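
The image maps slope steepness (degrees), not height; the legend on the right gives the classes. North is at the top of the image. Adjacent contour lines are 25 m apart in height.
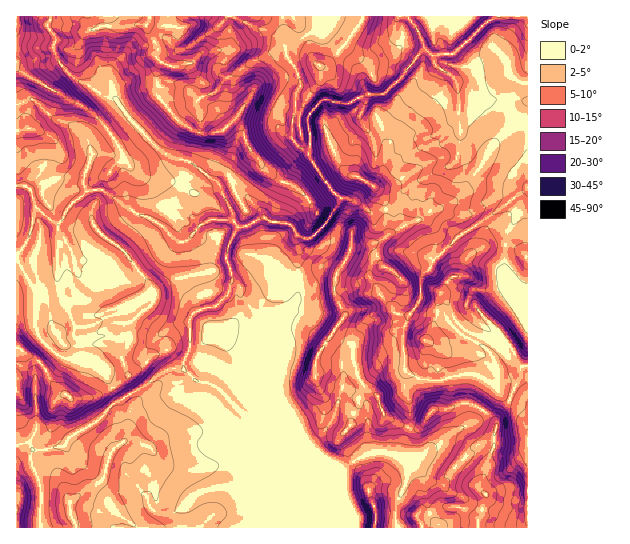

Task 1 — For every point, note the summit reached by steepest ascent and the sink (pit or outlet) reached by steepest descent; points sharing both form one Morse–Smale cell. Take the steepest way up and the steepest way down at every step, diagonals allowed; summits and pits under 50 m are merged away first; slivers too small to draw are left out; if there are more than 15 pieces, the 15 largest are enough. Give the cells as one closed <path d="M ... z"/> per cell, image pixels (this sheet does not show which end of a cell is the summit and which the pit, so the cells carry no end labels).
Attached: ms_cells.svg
<path d="M458 83l-2 0 3 10 1 50-4 18-5 4-20 8-24 15-6 6-4 9-7 6-20 3-17-12-12-1-13 22-11 12-8 6-10-3-3 2 3 9-2 51-12 14-20 12-5 6 1 25-6 14-3 13 0 11 3 5 14 15 25 15 7 10 2 11 10 6 8 10 12 6 8 0 12-10 18-8 11-1 17 4 10-29 2-12-2-14-4-11-2-43 1-21 5-11-14-2-16-20-10-16 4-18 14-7 15-1 17 2 14 7 28-25 32-20 35-26 0-87-15-5-30 3-14-12z"/><path d="M23 185l-7 1 0 259 13-2 4 6 8 2 21-4 9-11 24-13 16-18 31-17 19-15 8-4 15 0 0-8 7-18 0-26 10-8 14-2 14-16 3-17-5-13 0-10 10-25-4-6-24 0-7 4-16 17-8 0-16-16-13-8-14-4-34-24-14 2-12 9-10 11-2 8-6 5-21-17-5-17z"/><path d="M243 16l-192 0-4 9 9 14-3 11 11 19 13 11 10 4 18 12 10 3 12 16 35 37 12 7 17 4 26 18 15 30 1 10 5 6 8 0 16-10 8 4 17 3 10-16 32-22-8-9-13-24-6-4-10-11 0-16 4-12 0-17 4-6 0-8-4-10-9-12-3-12-14-13-23-8z"/><path d="M183 369l-14 0-8 4-19 15-31 17-16 18-24 13-9 11-21 4-7-2-2 2-1 10 10 28 0 39 140 0 3-25 18-12 16-4 20 0 23 10 11 10 4 10 11 11 21-1 1-44 10-16 0-6-10-9-27-12-33-21-31-31-11-5-10-2z"/><path d="M50 16l-34 1 0 168 7 0 8 5 5 17 14 13 8 4 17-24 12-9 14-2 34 24 14 4 13 8 16 16 8 0 16-17 7-4 24 0-1-9-15-30-26-18-17-4-12-7-35-37-12-16-10-3-18-12-10-4-13-11-11-19 3-11-9-14 4-6z"/><path d="M425 48l-24 30-16 15-19 2-19 9-25-4-14 17 0 10 3 8-3 19 13 23 11 14 7 6 14 3 17 12 23-4 14-20 24-15 20-8 6-7 3-15-3-58-8-12-13-7-3-9z"/><path d="M265 217l-19 10-9 0-10 24 0 10 5 13-3 17-14 16-14 2-10 8 0 26-7 18 0 9 13 11 10 2 11 5 31 31 33 21 20 9-1-11-2-5-13-10-17-10-10-10-7-10 1-20 8-18-1-25 5-6 20-12 11-11 3-8-2-58-6-10-21-4z"/><path d="M527 189l-66 46-29 26-1 6-8 7-3 25-11 15-6 19 1 34 3 6 15 7 11 1 36-8 10 3 15 9 2-2 3-10-8-22 6-12-24-22-6-10 0-5 5-11 3-2 11 2 18-5-3-13 3-4 1-30 16-30 7-6z"/><path d="M498 391l-23 30-25 12-11 11-9 4-9 8-14 2 0 23-11 25 0 19 2 3 130-1-1-24-28-10-13 2-7-8 6-13 2-11 6-14 0-12 4-19 12-17z"/><path d="M407 16l-86 0-2 9-5 6-17 12-12 4 2 10 9 12 4 10 0 8-4 6-1 21 12 3 15-17 25 4 19-9 19-2 16-15 23-29-7-20z"/><path d="M527 16l-119 1 9 12 7 18 9 10 3 9 13 7 8 10 8 2 18 15 30-3 14 4z"/><path d="M382 452l-19 4-22 15-12-2-10-6 0 4-10 16 0 45 88-1-1-21 11-25 1-19-5-6z"/><path d="M527 204l-6 5-14 25-3 35-3 4 3 13-18 5-11-2-3 2-5 11 0 5 6 10 24 22-6 12 8 22-4 13 12 13 4-1 9-20 1-11 7-1z"/><path d="M406 372l-1 18 4 11 2 18-11 35 6 3 15-1 9-8 9-4 11-11 25-12 22-30-4-7-18-9-6-2-36 8-15-2z"/><path d="M511 400l-8 9-6 9-4 19 0 12-6 14-2 11-6 13 7 8 13-2 28 10 1-94z"/>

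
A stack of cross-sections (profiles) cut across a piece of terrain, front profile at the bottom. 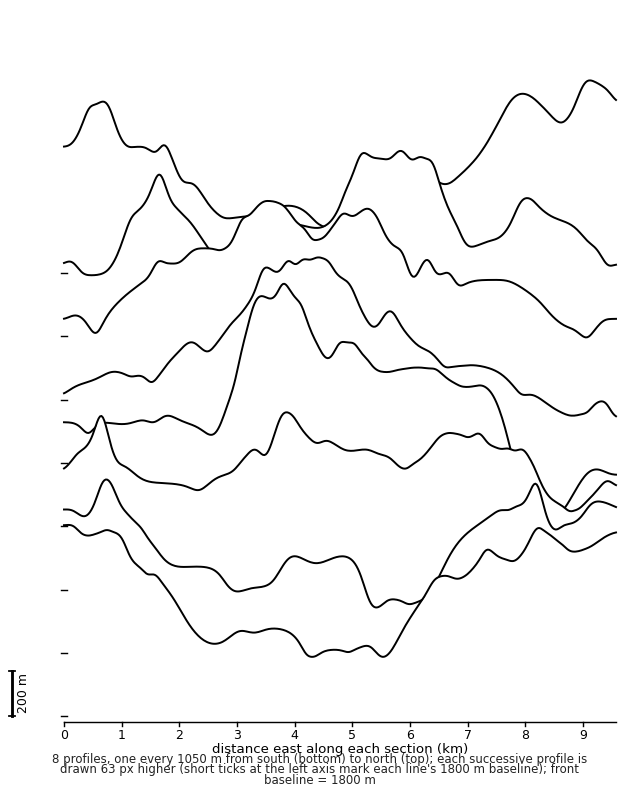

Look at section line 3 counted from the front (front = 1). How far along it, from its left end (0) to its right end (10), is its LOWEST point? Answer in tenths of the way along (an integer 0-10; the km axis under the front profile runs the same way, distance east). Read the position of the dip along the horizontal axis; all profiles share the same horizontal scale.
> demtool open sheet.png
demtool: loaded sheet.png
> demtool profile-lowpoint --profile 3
9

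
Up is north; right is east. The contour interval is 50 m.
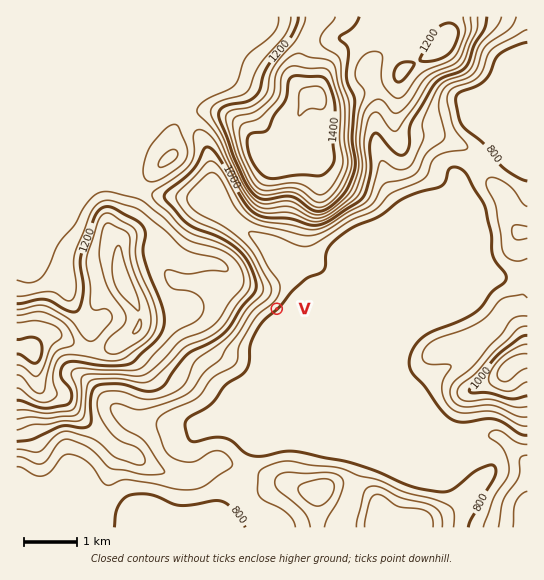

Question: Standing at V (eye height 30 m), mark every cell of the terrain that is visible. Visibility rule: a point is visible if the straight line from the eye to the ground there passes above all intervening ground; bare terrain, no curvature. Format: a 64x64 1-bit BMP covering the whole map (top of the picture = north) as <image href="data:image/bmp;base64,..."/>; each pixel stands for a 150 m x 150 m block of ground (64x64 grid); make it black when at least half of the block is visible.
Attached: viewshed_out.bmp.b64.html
<image width="64" height="64" href="data:image/bmp;base64,Qk0+AgAAAAAAAD4AAAAoAAAAQAAAAEAAAAABAAEAAAAAAAACAAATCwAAEwsAAAIAAAAAAAAA////AAAAAAAAAAAAABAAAAAAAAAAGPAAAAAAAAAZ/gAAAAAAAB//AAAAAAAAH/+AAAAAAD8//8AAAA4D////4AAAfw////jwAAH/////+DAAAAf////8EAAAA/////4AAAAA/////gAAAAB////+AAAAAD////4AAAAAP////gAAAAAf///+AAAAAA////8AAAAAD/////AAAAAH////+AAAAAf///P4AAAAH///4HwAAAA////wPgAAAD////w/AAAAP////j8AAAA//////wAAAD//////AAAAP/////4AAAAf/////AAAAB/////8AAAADn////4AAAAEP////wAAAAAf////AAAAABx///8AAAAAHD///gAAAAAcH//+AAAAAB4f//4AAAAAHw///gAAAAA////+AAAAAH////wAAAAA/////AAAAAH/+f/4AAAAA//B//gAAAAH+AH98AAAAAfwAfHgAAAAAAAAwOAAAAAAAACAwAAAAAAAAAHAAAAAAAAAAQAAAAAAAAAAAAAAAAAAAAAAAAAAAAAAAAAAAAAAAAAAAAAAAAAAAAAAAAAAAAAAAAAAAAAAAAAAAAAAAAAAAAAAAAAAAAAAAAAAAAAAAAAAAAAAAAAAAAAAAAAAAAAAAAAAAAAAAAAAAAAAAAAAAAAAAAAAAAAAAAAAAAAAAAAAAA=="/>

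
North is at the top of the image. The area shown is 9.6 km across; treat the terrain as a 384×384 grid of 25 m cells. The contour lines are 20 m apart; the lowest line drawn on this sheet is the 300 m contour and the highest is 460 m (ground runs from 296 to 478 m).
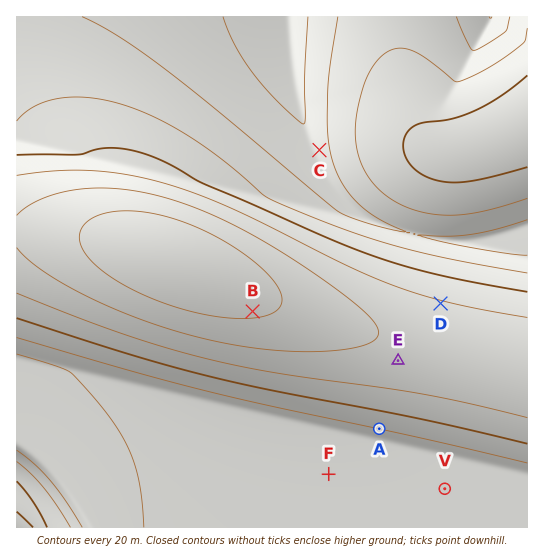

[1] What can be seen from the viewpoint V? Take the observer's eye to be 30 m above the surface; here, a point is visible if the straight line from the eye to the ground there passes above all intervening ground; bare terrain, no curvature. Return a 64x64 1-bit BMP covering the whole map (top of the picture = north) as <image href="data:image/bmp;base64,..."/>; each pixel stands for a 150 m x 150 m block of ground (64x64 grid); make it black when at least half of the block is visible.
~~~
<image width="64" height="64" href="data:image/bmp;base64,Qk0+AgAAAAAAAD4AAAAoAAAAQAAAAEAAAAABAAEAAAAAAAACAAATCwAAEwsAAAIAAAAAAAAA////AAAAAAAAP////////wB/////////AP////////8A/////////wH/////////A/////////8H/////////wf/////////D/////////8f/////////z//////////f/////////////////////////////////////////////////////////////////////////z/////////wP////////gA////////wAD///////4AAP//////8AAA///////AAAD//////gAAAP/////4AAAA/////+AAAADwAH//gAAAAIAAB/wAAAAAAAAAAAAAAAAAAAAAAAAAAAAAAAAAAAAAAAAAAAAAAAAAAAAAAAAAAAAAAAAAAAAAAAAAAAAAAAAAAAAAAAAAAAAAAAAAAAAAAAAAAAAAAAAAAAAAAAAAAAAAAAAAAAAAAAAAAAAAAAAAAAAAAAAAAAAAAAAAAAAAAAAAAAAAAAAAAAAAAAAAAAAAAAAAAAAAAAAAAAAAAAAAAAAAAAAAAAAAAAAAAAAAAAAAAAAAAAAAAAAAAAAAAAAAAAAAAAAAAAAAAAAAAAAAAAAAAAAAAAAAAAAAAAAAAAAAAAAAAAAAAAAAAAAAAAAAAAAAAAAAAAAAAAAAAAAAAAAAAAAAAAAAAAAAAAAAAAAAAAAAAAAAAAAAAAAAAA=="/>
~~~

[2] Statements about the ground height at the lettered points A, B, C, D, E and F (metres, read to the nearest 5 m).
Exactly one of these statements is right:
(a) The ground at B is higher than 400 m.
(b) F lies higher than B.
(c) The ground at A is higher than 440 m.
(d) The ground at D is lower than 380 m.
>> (a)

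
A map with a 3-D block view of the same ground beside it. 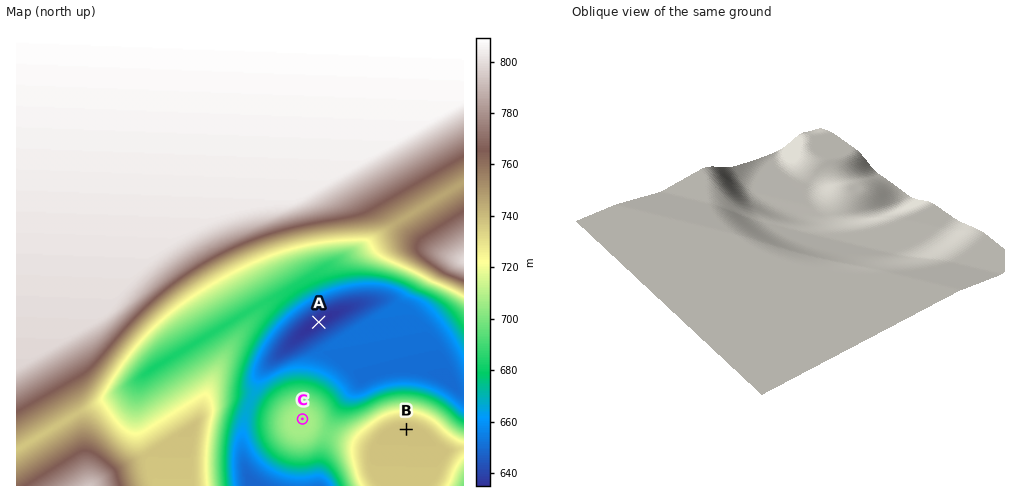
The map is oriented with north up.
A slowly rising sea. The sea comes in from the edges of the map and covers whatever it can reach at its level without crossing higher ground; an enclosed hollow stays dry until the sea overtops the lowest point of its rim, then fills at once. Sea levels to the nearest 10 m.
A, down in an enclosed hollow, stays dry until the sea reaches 650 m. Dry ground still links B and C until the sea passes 700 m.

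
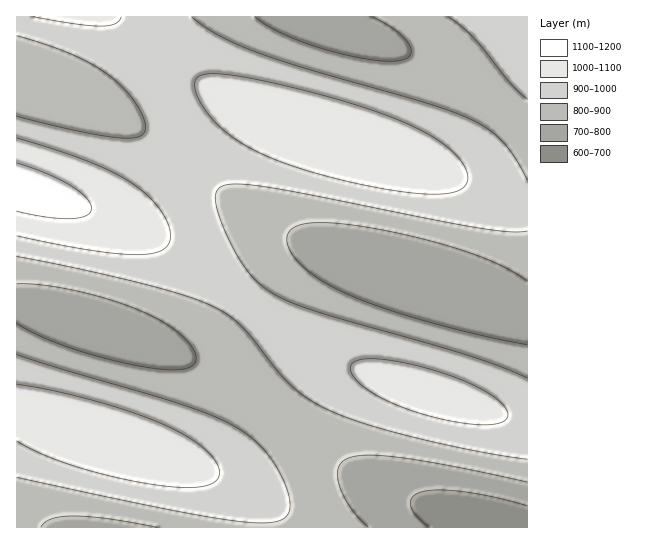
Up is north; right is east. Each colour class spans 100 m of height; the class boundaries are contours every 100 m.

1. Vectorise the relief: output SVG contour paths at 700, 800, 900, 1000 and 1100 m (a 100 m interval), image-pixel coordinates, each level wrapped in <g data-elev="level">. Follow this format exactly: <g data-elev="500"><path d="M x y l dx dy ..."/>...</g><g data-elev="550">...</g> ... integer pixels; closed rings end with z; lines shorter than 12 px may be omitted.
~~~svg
<g data-elev="700"><path d="M429 527l-13-12-6-10 3-8 11-6 18-1 24 2 31 6 30 8"/></g><g data-elev="800"><path d="M41 527l4-4 6-4 23-3 35 3 48 8"/><path d="M368 527l-19-21-6-12-5-12-1-9 2-7 5-5 7-4 22-2 34 4 51 8 69 15"/><path d="M527 345l-45-9-53-14-47-14-35-14-25-13-20-15-12-16-3-7 0-6 2-6 5-4 17-4 27 0 39 6 48 10 44 14 33 13 25 15"/><path d="M17 284l25 1 35 6 36 10 29 10 23 12 17 12 11 14 3 6 0 6-2 4-4 2-12 3-20-1-27-4-32-8-34-11-27-11-21-11"/><path d="M372 17l19 10 13 11 7 11 0 4-2 4-10 4-14 0-23-3-25-5-27-8-24-10-18-9-13-9"/></g><g data-elev="900"><path d="M17 477l148 32 76 13 22 1 15-2 8-4 4-10-1-9-3-12-14-25-17-20-21-15-23-11-30-11-164-49"/><path d="M527 378l-28-12-35-12-151-44-23-8-16-8-20-15-16-22-17-36-5-15-1-11 3-6 7-4 10-1 18 1 46 8 175 34 33 5 20-1"/><path d="M17 256l62 13 66 15 41 12 28 11 15 8 13 12 37 46 16 16 21 14 25 12 37 13 49 13 56 11 44 7"/><path d="M527 180l-11-21-13-17-13-11-17-11-43-16-120-34-51-17-40-17-27-19"/><path d="M17 36l54 18 19 9 17 11 16 13 12 15 8 15 3 12-3 5-5 3-20 1-43-7-58-15"/><path d="M448 17l13 9 12 11 37 46 17 16"/></g><g data-elev="1000"><path d="M17 441l24 12 29 12 37 10 40 9 31 3 21 0 15-5 4-4 1-4-2-11-11-13-19-13-23-12-31-12-39-12-44-11-33-6"/><path d="M479 425l22-2 5-4 2-5-3-7-8-8-25-14-38-15-40-9-29-2-8 2-6 4 0 8 7 9 12 9 17 10 19 8 26 8 25 5z"/><path d="M17 236l72 14 48 5 14-1 11-4 7-6 2-9-4-13-9-15-12-13-17-13-19-10-24-10-69-23"/><path d="M425 194l20 0 13-3 8-6 2-10-5-12-11-12-15-12-19-10-28-12-35-12-86-23-32-6-22-2-13 1-7 5 0 7 3 10 14 21 19 18 25 15 34 14 44 13 49 11z"/><path d="M33 17l42 7 26 2 14-2 4-3 2-4"/></g><g data-elev="1100"><path d="M17 211l29 6 24 2 16-3 4-3 2-4-2-6-4-5-15-12-23-12-31-11"/></g>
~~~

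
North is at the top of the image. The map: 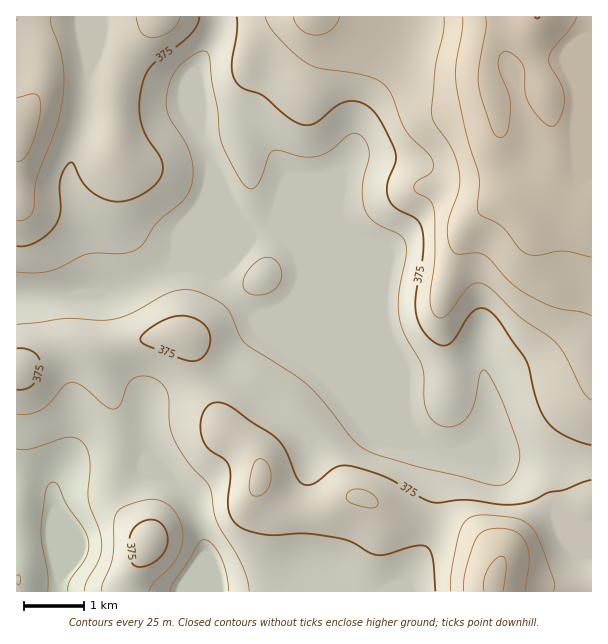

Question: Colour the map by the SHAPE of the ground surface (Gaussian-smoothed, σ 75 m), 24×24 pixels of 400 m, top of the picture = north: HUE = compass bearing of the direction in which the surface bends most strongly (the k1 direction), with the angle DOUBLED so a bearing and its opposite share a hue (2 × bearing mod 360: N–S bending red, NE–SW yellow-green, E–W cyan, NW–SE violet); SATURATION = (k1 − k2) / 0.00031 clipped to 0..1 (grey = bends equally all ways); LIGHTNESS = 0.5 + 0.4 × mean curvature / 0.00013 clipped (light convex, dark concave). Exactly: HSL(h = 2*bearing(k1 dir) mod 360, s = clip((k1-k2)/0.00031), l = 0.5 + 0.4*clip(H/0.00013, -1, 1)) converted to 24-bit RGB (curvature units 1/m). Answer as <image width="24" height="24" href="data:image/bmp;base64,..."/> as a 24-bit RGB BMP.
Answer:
<image width="24" height="24" href="data:image/bmp;base64,Qk32BgAAAAAAADYAAAAoAAAAGAAAABgAAAABABgAAAAAAMAGAAATCwAAEwsAAAAAAAAAAAAA8O/TCRJlAF2/8tPu/pqM+54AATICMnBmFggu3el4nKplcHlqeXRufWhnm3pTZn5FMjdVGjZwnsjH8uvZ6datRnSTP4DaXGnq6+SqNxxgBycsVCca97Sq89jY397tAB4zJwgrzOpvp6lPZGlFamZDaGJJoXtepaBsOHd2E1htUq+C5OC+8OPbkMDUGyBuUS4q5+d1LChhJQgrI49MtO3C7Obf8NvtHgA/dCbAxN6RpJ96fW+qeGqkaI+Sb5yCpcGlYpzAF1GDQ9fH1vXp6N7t6lW1QAxFgXJs496qIxNOSBmoleu5KOdhydp/5ydbIAAzbGTL8t/ZcceZU6HZlG/ly6Dbo8zWseLhY3DKLnLSTfa7QNVCeR8c3gA1kEWYrXC326lZGxlDPnmPxdGMbKs+anMlYQ4eWyRHHXdT6tK35e/TIoOTKUN4v9rh2eryoZLTdkusWoKafo04SDQXKh4ZtX9XrHqncJ6kwZRKP19iKGJXrcFlta9tZkdpdCtxroKWP5x7Velr7PHaSi6EKllaWuUzdnswYSwbaDwocVYxdmA9dWVXSlFci5JHlHg6dm4yqqR5b4aYN2N+eqxZr7V0QjiBVFGpmZ+5v9vYf+6/wH5dfB9eXqltcLBVWyo0emRVgFppmmZOapVTWHd5ZUpzlWhdo3BbmoJnl8FjUKSLPUB+h6x3hLV7NkF1WXGJe7uRtNimk2xGXiYpfq1qir+lez5uf2t7f3+Aa0eHv4+PjLqKP0x9XUV2lYKLppWkqKGs1+PSRnahODVjlr51kJBYPjRFVGxCZsYyjqFDmEplgb7DjcK6h0JmfllxgH9/f3+AQ0B2wLGKucCPPi1xXVJ/g5iLlY6JpZ2F6uHpqifUXkugp7+On0uFY0xxYJlbgNBlPKR4dcG2aHSldTQ9f1pkgH9/gH9/f3h/WypZ1dk2i8RLMSJdg1tldYZah3xerqBswomvr1vguMTurK3uu5P4xK31zNHs1eTmcrK+PFxpcj1Cf3R1f39/gH9/f39/bkJ7jBt28fifOcEvDgwnl1VIj4xTZIxUjat4hHBFfZ5IjqJGaVE2dWVAgWeuz623yqiwwkeZai5Xa35Xe4B7f3+AgH9/f3+ANyJyjjbT+e7Su3NQDgopnZRVlah8drB+YZZ2NjkETF8KSlMVT1IgPVogOnAhgKIzn3Q9gDJfzViumr2HRoyIf3+AgH9/f3+AIjFtLz+g/OHP42OVGAlThrmIjLmXjrCeZ2+Lkr+tebisYH+bbHuLb5N0UJpcVYRKgnNVW3dkSaWs3cLCaEecfn6AgH9/f3+ANUxwFydM+cGZ62VXHyF6ncClkraQc4t4e2Z0o8ZuXJt5WWB/f26Be6FyZp52WHN+f39/f4B/VHxnrahKhV5zf3+AgH5+gGRhUS8yDhwl2Jxu9c/EOWqRcql2rK+QeWqKhXmR2ezZWZDIXEKgl3mYqqJ0doRROGw+XH9wgH6Ail5hZpRlf3+AgH9/fGeFozqSsDVpGlVGD8mD9NfYxGjIcqyOi6WKdWyQgIKT3++nNDh0azmEnWh2sZOBopSMe6ubK4KKdV1+u5hjWZl8eX1/f4B/WVp/WDafxJri2t7xDKS3nXVG1ZKNm7OikXKRfXaPdZSd8PuXGjlFMix4s4CYqMakorjGpbTDMDOWXzBswtKUYHKNcF1Hc4NFSXZqNV16VKJyyqdoWiJUbE881NpbkalZdGuElqmKZnyF9uzVM2GDCzBTwIypxuS5bKyypISmXx98cEqdu8+cfzVpmElHkbthOHlhIyY5ZkMsroksODpfWZuM19mqgLqAWWyCorF7ZWV+79fKvXaoBR05WbJJ4+2eS2lUaEZYVixsp1ZmrWhBfz9yq7KYyMijQUJkGRcwXqGYsMfLbnnDWnSfzdqblrV9eEd/ncVrVmN81Jqc3rGoCxZURbGu6t+YbWpVLjpUT0B1pjlkt6V0ZZSympSvxIqIlz6XMVaCTNKgaaqhhVKVmGGSz+excVioh16uuNiuRUN/pH9f6M6wGRZvRnec5a+NpF5EH0crFCM+kmK429u6TF16jFlMsX5XmmKfabG9VbikR2Z/WkaNtY6x2ueva0p4abpbvW9Id2CAcaFt39KjOx5sRV521WFk6FdiqaNFBC8qIYCE4a2WczFnnWZMnLlpb66ZeKehYoyNP2F6OU5+sYB+5cqdeD5s0dM8MmslZn1yho5S2c1XNCVcR0hzmV943rbE7d7qNozvAyBBu3thnEq+vrPQ0N/TbqizcoaPboGHRVdxLjdNh4NP38h9fz+g693UiLTGLVaC"/>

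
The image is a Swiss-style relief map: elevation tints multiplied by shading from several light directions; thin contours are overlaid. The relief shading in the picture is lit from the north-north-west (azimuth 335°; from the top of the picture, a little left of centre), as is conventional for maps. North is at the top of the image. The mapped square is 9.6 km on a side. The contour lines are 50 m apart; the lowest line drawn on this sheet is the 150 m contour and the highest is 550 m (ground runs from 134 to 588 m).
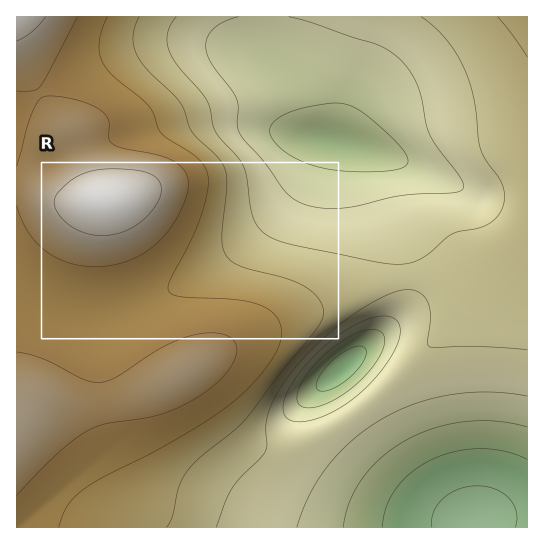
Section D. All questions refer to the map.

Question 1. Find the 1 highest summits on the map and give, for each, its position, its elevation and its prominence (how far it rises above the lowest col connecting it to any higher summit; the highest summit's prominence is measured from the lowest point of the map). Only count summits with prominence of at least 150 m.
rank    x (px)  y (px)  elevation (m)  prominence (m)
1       105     198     588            454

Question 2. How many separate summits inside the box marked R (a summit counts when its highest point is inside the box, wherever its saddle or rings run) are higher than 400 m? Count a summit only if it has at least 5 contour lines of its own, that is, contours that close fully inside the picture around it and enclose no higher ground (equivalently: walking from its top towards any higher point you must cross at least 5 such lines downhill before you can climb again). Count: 0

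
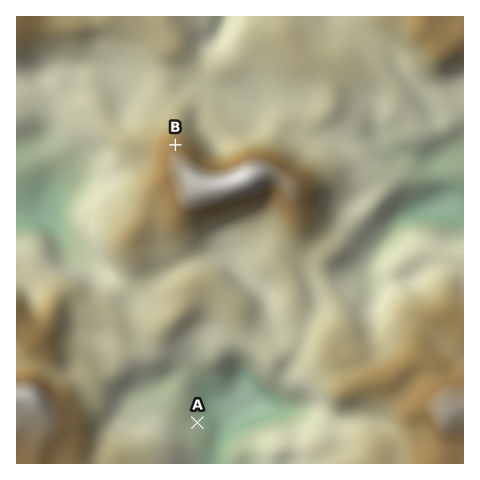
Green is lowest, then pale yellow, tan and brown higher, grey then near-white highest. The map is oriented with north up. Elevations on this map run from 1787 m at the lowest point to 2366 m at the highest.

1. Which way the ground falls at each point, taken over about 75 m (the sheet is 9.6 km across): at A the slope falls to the NE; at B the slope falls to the N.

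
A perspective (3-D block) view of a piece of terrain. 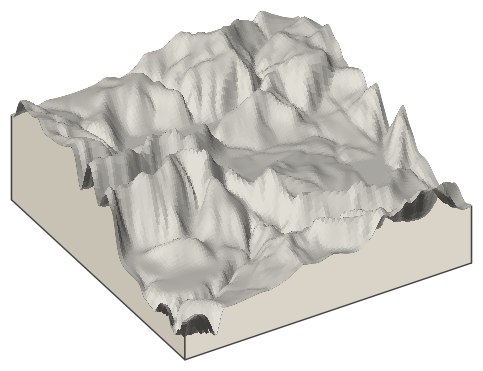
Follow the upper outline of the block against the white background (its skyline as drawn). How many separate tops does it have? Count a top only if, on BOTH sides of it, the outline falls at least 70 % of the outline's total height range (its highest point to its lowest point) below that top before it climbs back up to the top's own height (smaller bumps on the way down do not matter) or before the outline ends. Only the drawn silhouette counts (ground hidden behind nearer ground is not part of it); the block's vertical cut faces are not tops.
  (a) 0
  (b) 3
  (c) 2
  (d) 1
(a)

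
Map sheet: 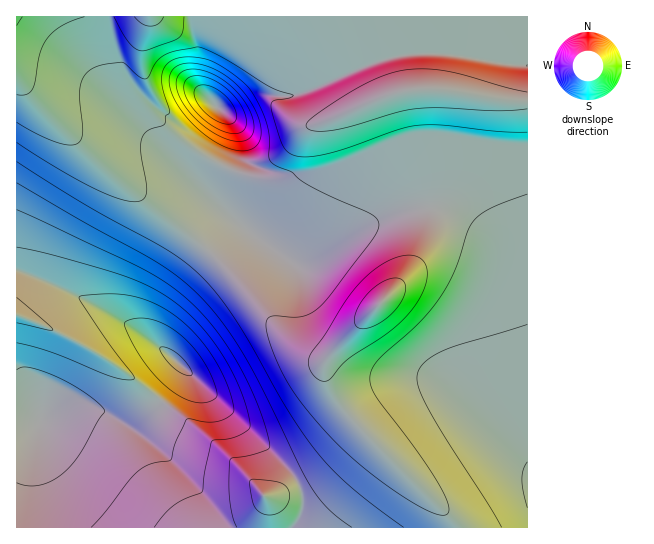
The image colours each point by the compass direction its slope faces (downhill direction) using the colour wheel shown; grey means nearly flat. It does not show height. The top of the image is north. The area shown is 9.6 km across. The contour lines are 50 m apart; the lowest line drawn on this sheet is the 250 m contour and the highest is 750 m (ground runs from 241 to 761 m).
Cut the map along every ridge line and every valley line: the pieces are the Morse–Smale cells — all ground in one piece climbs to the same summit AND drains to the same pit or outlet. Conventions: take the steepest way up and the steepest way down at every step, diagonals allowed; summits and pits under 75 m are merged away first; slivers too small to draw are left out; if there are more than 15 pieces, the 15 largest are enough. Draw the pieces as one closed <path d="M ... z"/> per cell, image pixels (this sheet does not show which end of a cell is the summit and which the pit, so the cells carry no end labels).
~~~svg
<path d="M527 16l-142 0 8 43 10 31-24 7-73 31-13 25-5 20-9 4-29-1-37-15-32-21-32-31-8-14 4-10 0-10-4-13 0-15 7-24-1-7-131 1 1 511 276 0 3-3 7-15 0-15-8-18-48-49-91-85-1-10 5-18 13-21 18-21 46-46 8 1 44 33 5 3 9 0 43-27 36-18 25-8 22-2 0-27-6-47-2-33-4-13 32 0 48 10 30 1z"/><path d="M429 209l-22 2-25 8-36 18-43 27-9 0-5-3-44-33-8-1-46 46-18 21-13 21-5 18 1 10 91 85 48 49 8 18 0 15-9 18 161-1-6-12-97-96-21-29-7-19 1-10 7-10 72-72 13-18 11-28z"/><path d="M441 209l-12 1-2 28-8 20-10 15-77 78-8 14 1 12 10 20 17 22 97 96 6 13 72 0 1-189-3-10-17-54-17-34-13-14-13-10z"/><path d="M383 16l-234 0-8 31 0 15 4 13 0 10-4 10 8 14 22 23 32 24 42 19 12 2 22 0 9-4 5-20 13-25 73-31 24-7-10-31-6-37z"/><path d="M435 88l-18 1 4 13 2 33 5 34 1 40 18 2 18 6 13 10 13 14 17 34 19 64 1-238-31-2z"/>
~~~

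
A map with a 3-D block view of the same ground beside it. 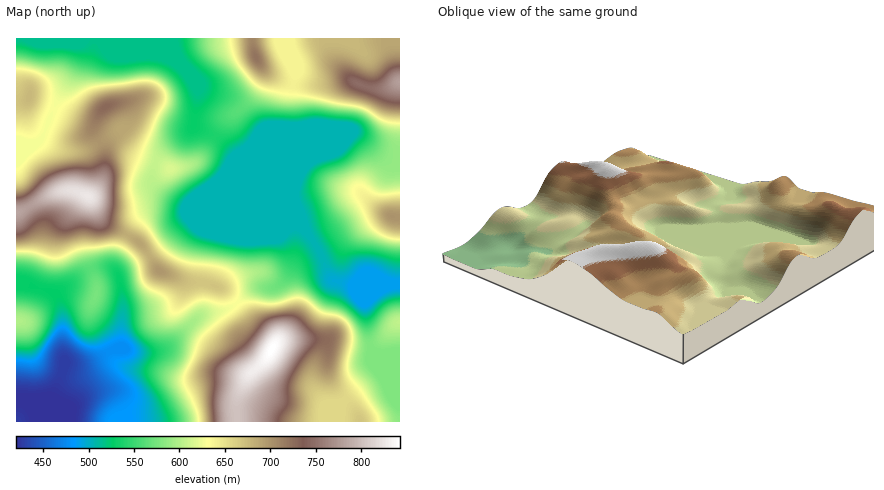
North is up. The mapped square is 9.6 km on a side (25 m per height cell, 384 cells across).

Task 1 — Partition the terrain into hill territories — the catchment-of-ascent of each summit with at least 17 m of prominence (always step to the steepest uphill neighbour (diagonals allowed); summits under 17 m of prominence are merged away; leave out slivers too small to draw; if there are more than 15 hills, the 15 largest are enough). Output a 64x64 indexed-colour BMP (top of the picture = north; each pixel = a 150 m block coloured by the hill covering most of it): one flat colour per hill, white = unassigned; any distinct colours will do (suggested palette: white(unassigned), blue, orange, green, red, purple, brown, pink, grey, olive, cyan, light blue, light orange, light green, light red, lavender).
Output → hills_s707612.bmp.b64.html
<image width="64" height="64" href="data:image/bmp;base64,Qk12CAAAAAAAAHYAAAAoAAAAQAAAAEAAAAABAAQAAAAAAAAIAAATCwAAEwsAABAAAAAAAAAA////ALR3HwAOf/8ALKAsACgn1gC9Z5QAS1aMAMJ34wB/f38AIr28AM++FwDox64AeLv/AIrfmACWmP8A1bDFABERERERERERERERERERERERERERERERERERERERERERERERERERERERERERERERERERERERERERERERERERERERERERERERERERERERERERERERERERERERERERERERERERERERERERERERERERERERERERERERERERERERERERd3d3ERERERERERERERERERERERERERERERERERERERF3d3dxEREREREREREREREREREREREREREREREREREREXd3d3ERERERERERERERERERERERERERERERERERERERd3d3cRERERERERERERERERERERERERERERERERERERF3d3d3EREREREREREREREREREREREREREREREREREREXd3d3cRERERERERERERERERERERERERERERERERERERd3d3dxERERERERERERERERERERERERERERERERERERF3d3d3ERERERERERERERERERERERERERERERERERGZEXd3d3cREREREiIiIiERERERERERERERERERERERGZmZd3d3dxERERERIiIiIhEREREREREREREREREREREZmZl3d3d3EREREREiIiIiIRERERERERERERERERERERmZmXd3d3cRERERESIiIiIiERERERERERERERERERERGZmZd3d3dxERERERIiIiIiIhEREREREREREREREREREZmZl3d3d3EREREREiIiIiIiIREREREREREREREREREZmZmXd3d3cRERERESIiIiIiIiIiERERERERERERERERmZmZd3d3cRERERERIiIiIiIiIiIiERERERERERERERGZmZl3d3dxEREREREiIiIiIiIiIiIiERERERERERERERmZmXd3dyERERERESIiIiIiIiIiIiIhEREREREREREREZmZd3IiIhERERESIiIiIiIiIiIiIiIiIREREREREREREZkiIiIiIRERERIiIiIiIiIiIiIiIiIiERERERVVVVVVVSIiIiIiIREREiIiIiIiIiIiIiIiIiIhERERVVVVVVVVIiIiIiIiIREiIiIiIiIiIiIiIiIiIiIRERFVVVVVVVUiIiIiIiIiIiIiIiIiIiIiIiIiIiIiIhERFVVVVVVVVSIiIiIiIiIiIiIiIiIiIiIiIiIiIiIiIREVVVVVVVVVIiIiIiIiIiIiIiIiIiIiIiIiIiIiIiIhERVVVVVVVVUiIiIiIiIiIiIiIiIiIiIiIiIiIiIiIiIRVVVVVVVVVSIiIiIiIiIiIiIiIiIiIiIiIiIiIiIiIiVVVVVVVVVVIiIiIiIiIiIiIiIiIiIiIiIiIiIiIiIiJVVVVVVVVVUiIiIiIiIiIiIiIiIiIiIiIiIhERERESNVVVVVVVVVVSIiIiIiIiIiIiIiIiIiIiIiERERERERM1VVVVVVVVVVIiIiIiIiIiIiIiIiIiIiIhERERERERM1VVVVVVVVVVUiIiIiIiIiIiIiIiIiIiIRERERERERMzVVVVVVVVVVVSIiIiIiIiIiIiIiIiIhERERERERERMzNVVVVVVVVVVVIiIiIiIiIiIiIiIiIRERERERERERMzM1VVVVVVVVVVUiIiIiIiIiIiIiIiIRERERERERERMzMzVVVVVVVVVVVSIiIiIiIiIiIiIiIRERERERERERMzMzNVVVVVVVVVVVIiIiIiIiIiIiIiIhERERERERERMzMzM1VVVVVVVVVVUiIiIiIiIiIiIiIiERERERERERMzMzMzVVVVVVVVVVVSIiIiIiIiIiIiIiIRERERERERMzMzMzNlVVVVVVVVVVIiIiIiIiIiIiIiIhEREREREREzMzMzM2ZVVVVVVVVVYiIiIiIiIiIiIiIiIREREREREzMzMzMzZmZVVVVVVWZiIiIiRERCIiIiIiIiERERERETMzMzMzNmZmVVVVVWZmIiIkRERERCIiIkREQhERERETMzMzMzM2ZmZlVVVWZmaIiEREREREQiIkREREQREREzMzMzMzMzZmZmZlVmZmZoiIhEREREREQkREREREQRMzMzMzMzMzZmZmZmZmZmZmiIiEREREREREREREREREMzMzMzMzMzNmZmZmZmZmZmaIiIhEREREREREREREREQzMzMzMzMzM2ZmZmZmZmZmZoiIiERERERERERERERERDMzMzMzMzMzZmZmZmZmZmZmiIiIREREREREREREREREMzMzMzMzMzNmZmZmZmZmZmaIiIiEREREREREREREREQzMzMzMzMzM2ZmZmZmZmZmZoiIiIRERERERERERERERDMzMzMzMzMzZmZmZmZmZmZmiIiIiEREREREREREREREMzMzMzMzMzNmZmZmZmZmZmaIiIiIhEREREREREREREMzMzMzMzMzM2ZmZmZmZmZmZoiIiIiEREREREREREREQzMzMzMzMzMzZmZmZmZmZmZmiIiIiIhEREREREREREQzMzMzMzMzMzNmZmZmZmZmZmaIiIiIiEREREREREREQzMzMzMzMzMzM2ZmZmZmZmZmZoiIiIiIREREREREREMzMzMzMzMzMzMzZmZmZmZmZmZmiIiIiIiERERERERDMzMzMzMzMzMzMzNmZmZmZmZmZmaIiIiIiIREREREQzMzMzMzMzMzMzMzM2ZmZmZmZmZmZoiIiIiERERERDMzMzMzMzMzMzMzMzMzZmZmZmZmZmZm"/>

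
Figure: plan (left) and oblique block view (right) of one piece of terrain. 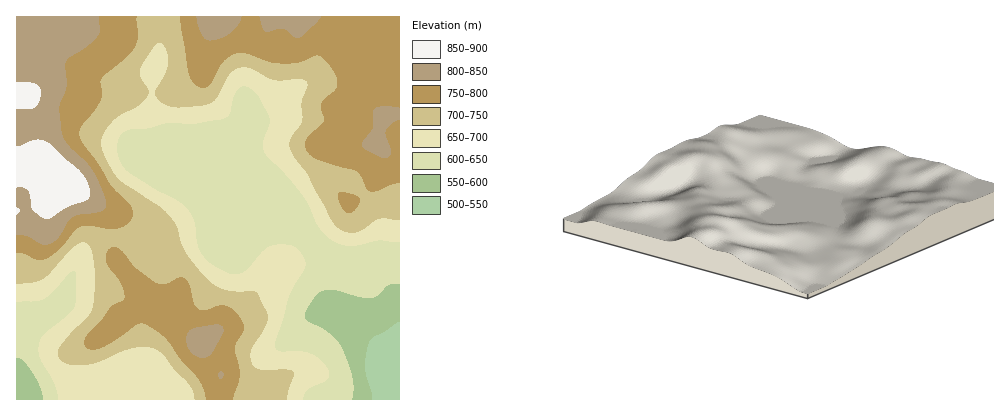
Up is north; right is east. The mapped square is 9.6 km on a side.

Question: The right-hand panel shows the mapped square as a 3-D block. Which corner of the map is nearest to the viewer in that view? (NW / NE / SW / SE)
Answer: SE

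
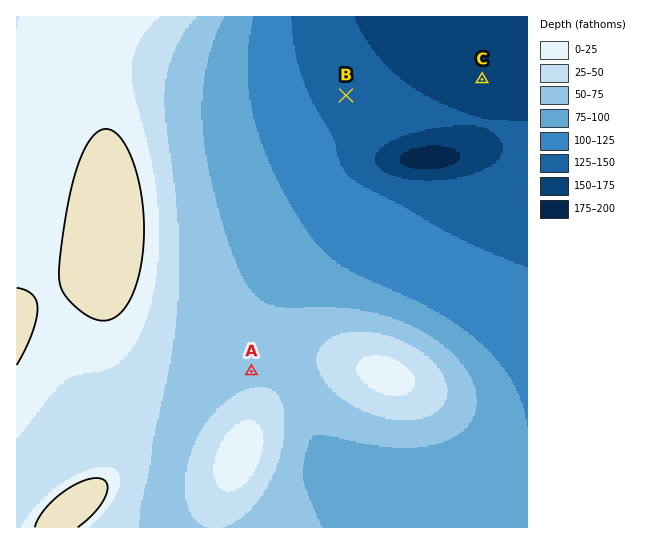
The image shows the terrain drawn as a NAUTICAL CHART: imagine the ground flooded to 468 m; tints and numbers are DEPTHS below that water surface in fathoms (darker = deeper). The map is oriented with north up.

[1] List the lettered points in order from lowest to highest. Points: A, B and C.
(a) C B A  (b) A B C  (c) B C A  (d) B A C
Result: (a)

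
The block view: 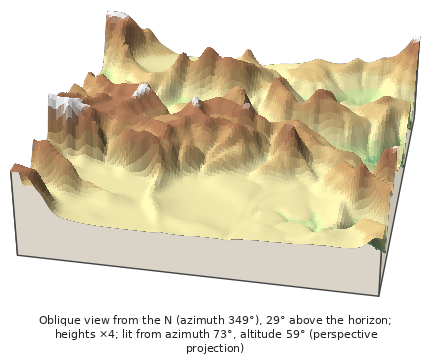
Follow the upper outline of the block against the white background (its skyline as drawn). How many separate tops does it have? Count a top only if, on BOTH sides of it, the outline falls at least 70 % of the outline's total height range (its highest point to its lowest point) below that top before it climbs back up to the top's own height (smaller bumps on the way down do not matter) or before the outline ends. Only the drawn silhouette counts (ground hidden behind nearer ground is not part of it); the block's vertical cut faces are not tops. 0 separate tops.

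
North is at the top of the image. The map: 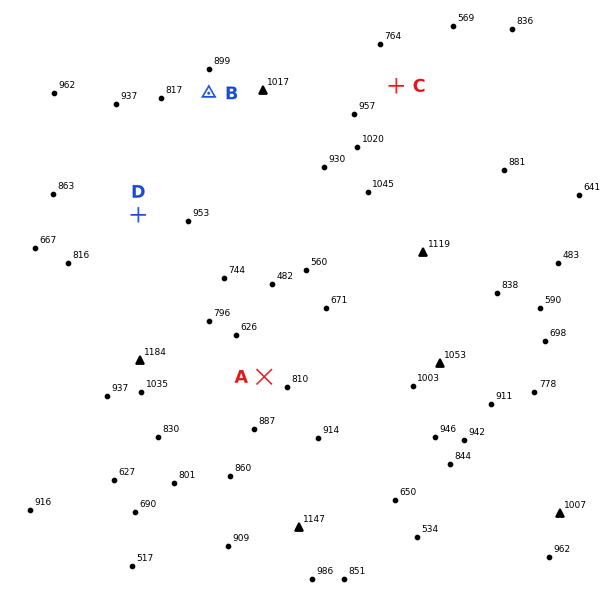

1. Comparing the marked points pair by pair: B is higher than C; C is lower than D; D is higher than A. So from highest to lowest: D B C A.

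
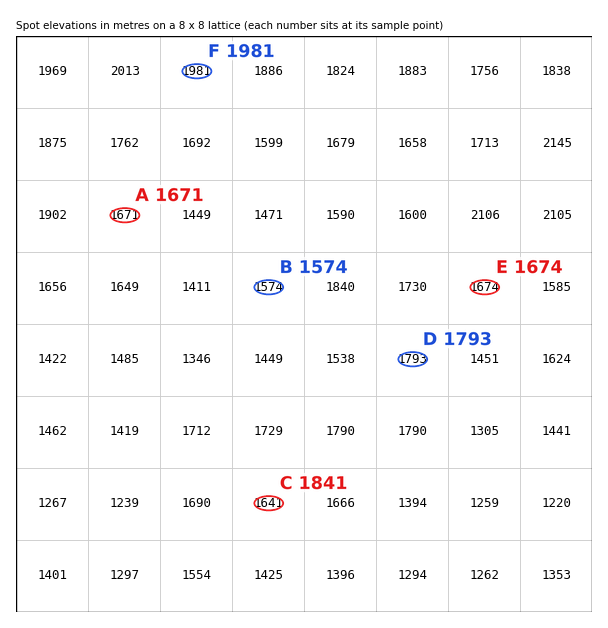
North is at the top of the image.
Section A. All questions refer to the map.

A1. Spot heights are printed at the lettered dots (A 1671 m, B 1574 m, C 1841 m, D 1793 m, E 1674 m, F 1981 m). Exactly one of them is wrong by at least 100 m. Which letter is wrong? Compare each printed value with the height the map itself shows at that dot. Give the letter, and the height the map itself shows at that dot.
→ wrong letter C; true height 1641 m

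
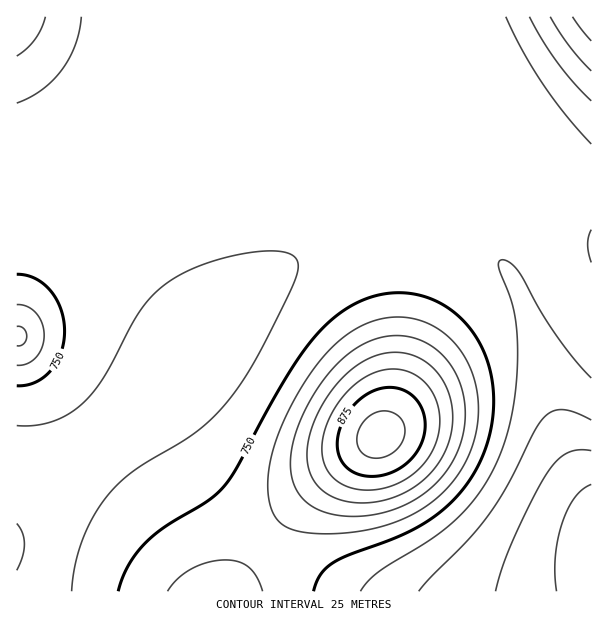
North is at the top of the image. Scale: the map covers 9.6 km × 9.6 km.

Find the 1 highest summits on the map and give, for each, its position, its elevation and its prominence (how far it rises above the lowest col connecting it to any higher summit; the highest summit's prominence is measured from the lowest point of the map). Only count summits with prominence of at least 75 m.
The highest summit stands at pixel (381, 435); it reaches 912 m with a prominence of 284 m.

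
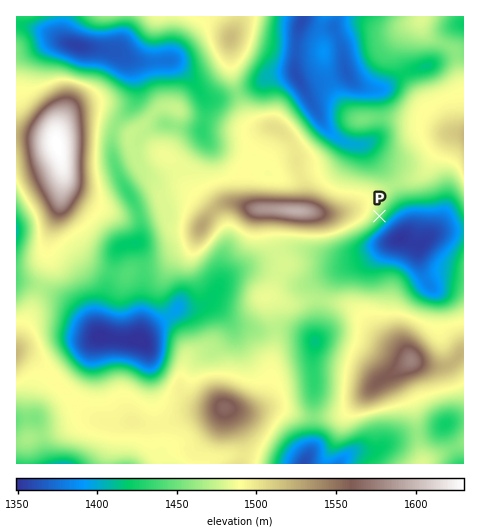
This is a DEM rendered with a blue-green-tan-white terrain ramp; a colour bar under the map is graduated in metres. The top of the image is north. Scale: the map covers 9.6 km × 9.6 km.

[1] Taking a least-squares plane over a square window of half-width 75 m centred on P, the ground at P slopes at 12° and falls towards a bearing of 126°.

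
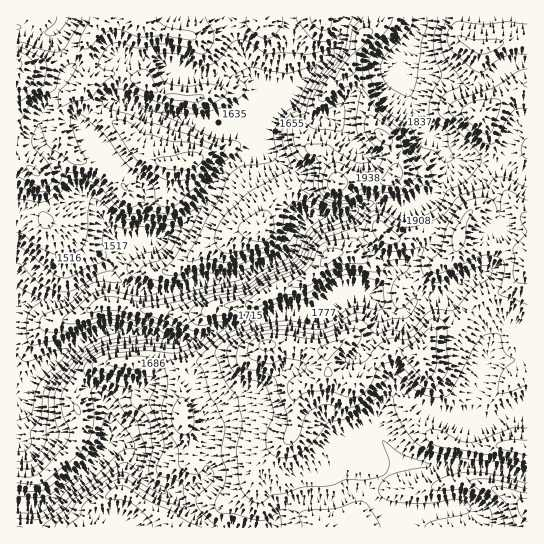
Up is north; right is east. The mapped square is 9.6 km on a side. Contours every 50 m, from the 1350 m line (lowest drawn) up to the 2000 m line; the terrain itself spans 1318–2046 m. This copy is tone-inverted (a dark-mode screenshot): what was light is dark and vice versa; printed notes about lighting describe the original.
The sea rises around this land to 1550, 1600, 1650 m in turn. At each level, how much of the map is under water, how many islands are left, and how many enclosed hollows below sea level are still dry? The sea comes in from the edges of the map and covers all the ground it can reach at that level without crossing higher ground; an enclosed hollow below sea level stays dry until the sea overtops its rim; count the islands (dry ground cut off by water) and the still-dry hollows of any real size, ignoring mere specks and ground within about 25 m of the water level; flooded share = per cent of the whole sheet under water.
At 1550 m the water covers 12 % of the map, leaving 0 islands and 0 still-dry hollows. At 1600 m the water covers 17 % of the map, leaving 0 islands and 0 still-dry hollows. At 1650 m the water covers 23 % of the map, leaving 0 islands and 0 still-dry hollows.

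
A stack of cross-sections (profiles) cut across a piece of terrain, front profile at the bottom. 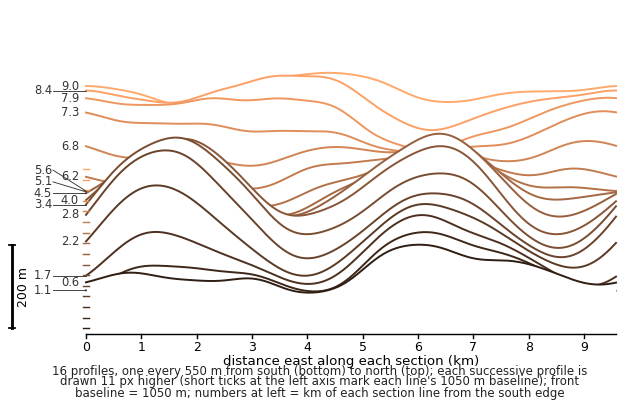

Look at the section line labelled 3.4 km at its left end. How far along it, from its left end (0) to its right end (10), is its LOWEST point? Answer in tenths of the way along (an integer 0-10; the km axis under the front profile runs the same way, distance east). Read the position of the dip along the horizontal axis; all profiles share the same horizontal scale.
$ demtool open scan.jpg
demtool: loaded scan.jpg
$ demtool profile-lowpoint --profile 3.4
9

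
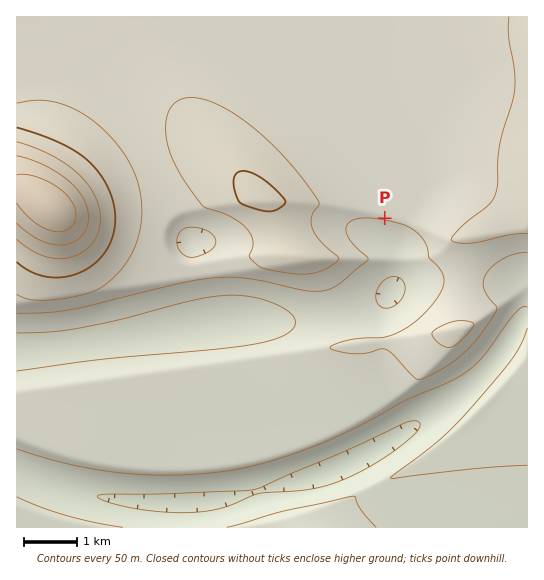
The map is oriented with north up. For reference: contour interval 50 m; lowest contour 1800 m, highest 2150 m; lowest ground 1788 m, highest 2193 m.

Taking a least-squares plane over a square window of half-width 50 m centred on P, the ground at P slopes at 5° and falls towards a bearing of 189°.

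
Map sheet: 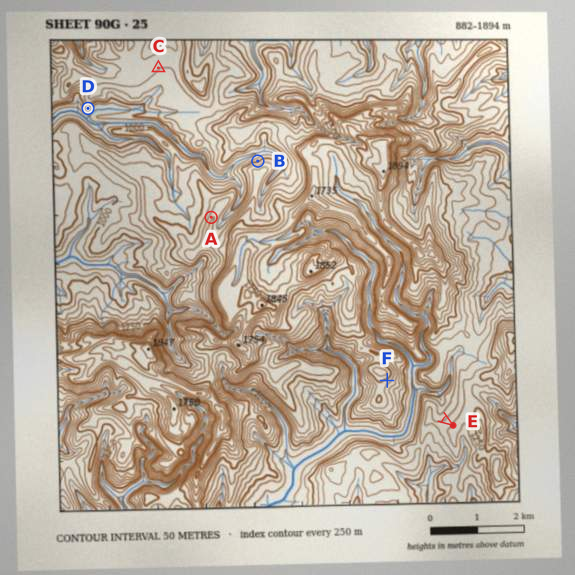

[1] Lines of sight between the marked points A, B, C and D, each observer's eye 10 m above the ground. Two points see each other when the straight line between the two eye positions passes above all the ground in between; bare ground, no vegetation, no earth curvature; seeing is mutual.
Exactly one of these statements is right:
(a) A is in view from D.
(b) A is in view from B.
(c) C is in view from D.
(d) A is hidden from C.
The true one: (a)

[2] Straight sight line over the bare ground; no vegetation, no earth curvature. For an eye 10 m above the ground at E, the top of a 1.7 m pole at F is in view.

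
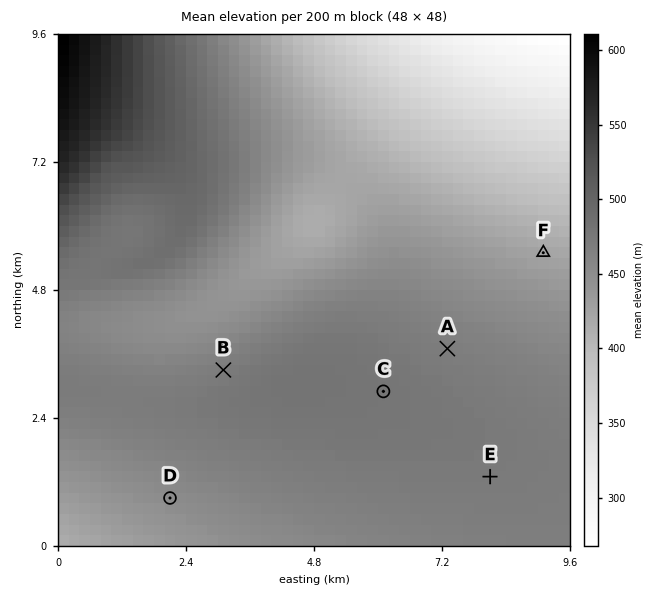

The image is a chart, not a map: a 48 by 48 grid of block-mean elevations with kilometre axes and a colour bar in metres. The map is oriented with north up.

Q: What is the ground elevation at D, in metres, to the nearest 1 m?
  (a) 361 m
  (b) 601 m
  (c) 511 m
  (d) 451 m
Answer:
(d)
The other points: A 469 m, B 471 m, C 478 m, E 473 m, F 423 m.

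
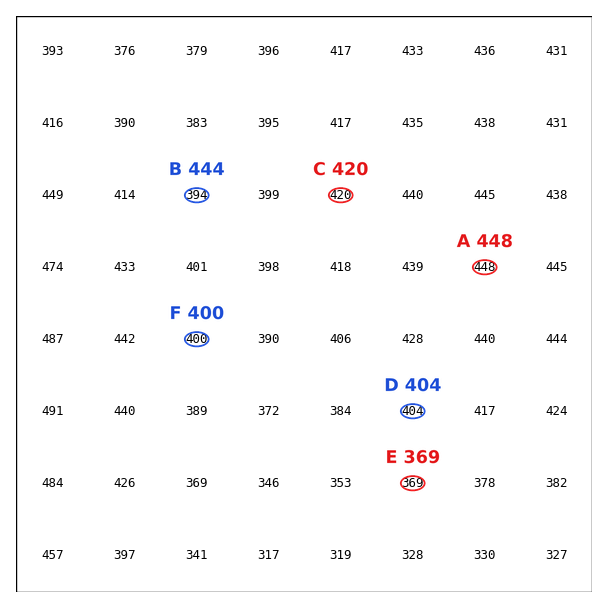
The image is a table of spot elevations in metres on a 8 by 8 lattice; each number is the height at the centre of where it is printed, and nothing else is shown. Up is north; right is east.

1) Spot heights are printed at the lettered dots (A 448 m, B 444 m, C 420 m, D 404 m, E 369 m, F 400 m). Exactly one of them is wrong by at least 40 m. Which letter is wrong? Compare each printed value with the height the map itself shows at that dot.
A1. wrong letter B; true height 394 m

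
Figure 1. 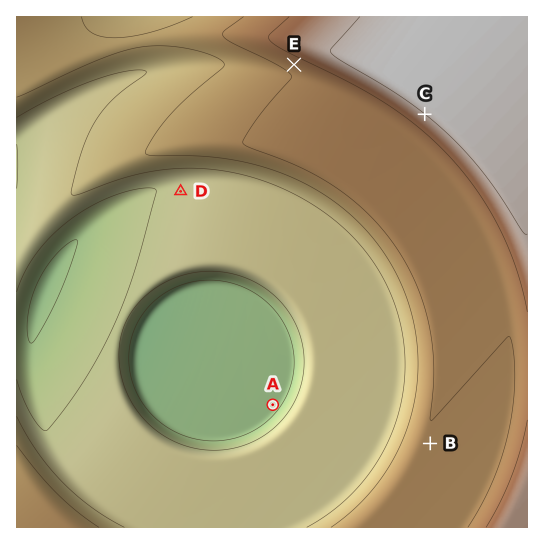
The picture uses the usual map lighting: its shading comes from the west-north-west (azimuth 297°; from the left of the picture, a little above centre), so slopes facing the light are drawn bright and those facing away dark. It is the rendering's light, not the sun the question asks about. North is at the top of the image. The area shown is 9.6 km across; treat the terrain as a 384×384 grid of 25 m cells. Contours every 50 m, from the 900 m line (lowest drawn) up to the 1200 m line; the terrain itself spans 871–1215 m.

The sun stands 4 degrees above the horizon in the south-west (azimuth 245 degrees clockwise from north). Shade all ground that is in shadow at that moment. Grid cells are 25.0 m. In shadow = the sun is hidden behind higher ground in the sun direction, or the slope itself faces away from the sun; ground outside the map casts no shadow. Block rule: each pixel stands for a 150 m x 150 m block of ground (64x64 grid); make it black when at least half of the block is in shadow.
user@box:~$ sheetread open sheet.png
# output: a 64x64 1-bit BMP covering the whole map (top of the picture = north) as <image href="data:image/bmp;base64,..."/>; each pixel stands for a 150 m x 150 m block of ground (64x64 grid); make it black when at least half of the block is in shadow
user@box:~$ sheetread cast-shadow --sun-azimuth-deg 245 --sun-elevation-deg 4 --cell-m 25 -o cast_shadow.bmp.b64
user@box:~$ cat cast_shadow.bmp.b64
<image width="64" height="64" href="data:image/bmp;base64,Qk0+AgAAAAAAAD4AAAAoAAAAQAAAAEAAAAABAAEAAAAAAAACAAATCwAAEwsAAAIAAAAAAAAA////AAAAAAAB/gAAAAAAAAP+AAAAAAAAB/8AAAAAAAAP/wAAAAAAAB//gAAAAAAAP/8AAAAAAAA//AAAAAAAAH/4AAAAAAAA//AAAAAAAAD/4A/gAAAAAP/gP/gAAAAA/8B//AAAAAD/gP/8AAAAAP8B/+AAAAAA/gP/gAAAAAD8A/8AAAAAAPgH/gAAAAAA8Af8AAAAAADgB/gAAAAAAOAH+AAAAAAA4A/wAAAAAADgB/AAAAAAAOAH4AAAAAAA4AfgAAAAAADgB+AAAAAAAOAD4AAAAAAA4APgAAAAAADgAfAAAAAAAPAA8AAAAAAA8AAwAAAAAAD4AAAAAAAAAPgAAAAAAAAAeAAAAAAAAAA8AAAAAAAAABwAAAAAAAAADAAAAAAAAAAAAAAAAAAAAAAAAAAAAAAAAAAAAAAAAAAAAAAAAAAAAAAAAAAAAAAAAAAAAAAAAAAAAAAAAAAAAAAAAAAAAAAAAAAAAAAAAAAAAAAAAAAAAAAAAAAAAAAAAAAAAAAAAAAAAAAAAAAAAAAAAAAAAAAAAAAAAAAAAAAAAAAAAAAAAAAAAAAAAAAAAAAAAAAAAAAAAAAAAAAAAAAAAAAAAAAAAAAAAAAAAAAAAAAAAAAAAAAAAAAAAAAAAAAAAAAAAAAAAAAAAAAAAAAAAAAAAAAAAAAAAAAAAAAAAAAAAAAAAA=="/>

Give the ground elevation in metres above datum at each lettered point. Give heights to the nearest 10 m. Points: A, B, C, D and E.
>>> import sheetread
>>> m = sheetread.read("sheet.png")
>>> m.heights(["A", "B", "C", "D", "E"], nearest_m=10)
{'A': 890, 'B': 1100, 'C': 1200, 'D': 960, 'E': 1120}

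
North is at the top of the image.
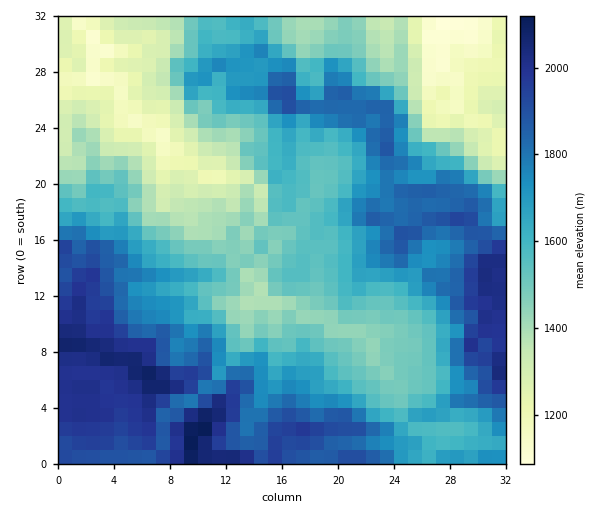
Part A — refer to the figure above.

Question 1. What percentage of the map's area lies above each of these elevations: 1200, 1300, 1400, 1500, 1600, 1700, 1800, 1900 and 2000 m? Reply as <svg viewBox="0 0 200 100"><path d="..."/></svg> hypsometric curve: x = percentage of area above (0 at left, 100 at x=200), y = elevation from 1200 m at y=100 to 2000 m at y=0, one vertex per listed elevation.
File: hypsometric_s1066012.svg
<svg viewBox="0 0 200 100"><path d="M189 100l-16-12-15-13-22-13-34-12-23-12-21-13-25-13-21-12"/></svg>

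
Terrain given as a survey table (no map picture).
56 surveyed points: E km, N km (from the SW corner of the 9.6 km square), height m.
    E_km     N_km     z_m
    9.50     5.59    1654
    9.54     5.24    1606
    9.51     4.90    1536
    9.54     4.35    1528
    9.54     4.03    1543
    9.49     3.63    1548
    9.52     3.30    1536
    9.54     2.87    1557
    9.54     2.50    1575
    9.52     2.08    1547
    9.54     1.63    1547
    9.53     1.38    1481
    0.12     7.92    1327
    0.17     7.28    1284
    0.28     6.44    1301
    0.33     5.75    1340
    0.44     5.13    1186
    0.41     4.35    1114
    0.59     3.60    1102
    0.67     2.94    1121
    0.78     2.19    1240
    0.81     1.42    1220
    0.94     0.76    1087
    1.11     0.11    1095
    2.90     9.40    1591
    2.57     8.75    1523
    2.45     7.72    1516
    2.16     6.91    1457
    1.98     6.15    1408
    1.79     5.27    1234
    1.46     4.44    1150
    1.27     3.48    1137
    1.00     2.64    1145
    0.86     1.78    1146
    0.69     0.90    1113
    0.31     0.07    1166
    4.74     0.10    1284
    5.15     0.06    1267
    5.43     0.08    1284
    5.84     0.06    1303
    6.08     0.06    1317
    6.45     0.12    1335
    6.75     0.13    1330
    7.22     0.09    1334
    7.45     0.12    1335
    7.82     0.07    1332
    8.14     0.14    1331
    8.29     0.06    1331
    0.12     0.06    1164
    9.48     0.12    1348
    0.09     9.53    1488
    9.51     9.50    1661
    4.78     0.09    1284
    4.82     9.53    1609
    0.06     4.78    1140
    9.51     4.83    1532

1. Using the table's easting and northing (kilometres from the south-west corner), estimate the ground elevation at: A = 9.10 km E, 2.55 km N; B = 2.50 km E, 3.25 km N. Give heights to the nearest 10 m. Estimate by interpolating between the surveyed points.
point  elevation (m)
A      1570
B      1130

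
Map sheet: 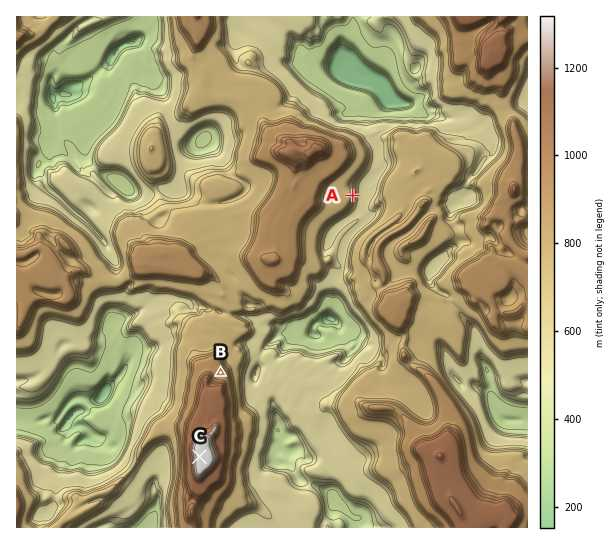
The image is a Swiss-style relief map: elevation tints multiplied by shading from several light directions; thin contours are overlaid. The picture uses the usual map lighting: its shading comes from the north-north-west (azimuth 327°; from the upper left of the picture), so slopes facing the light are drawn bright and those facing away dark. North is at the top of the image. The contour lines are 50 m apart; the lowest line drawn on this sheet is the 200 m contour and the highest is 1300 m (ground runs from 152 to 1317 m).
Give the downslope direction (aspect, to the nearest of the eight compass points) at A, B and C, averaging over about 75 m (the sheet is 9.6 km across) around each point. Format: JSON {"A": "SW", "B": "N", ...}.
{"A": "E", "B": "NE", "C": "W"}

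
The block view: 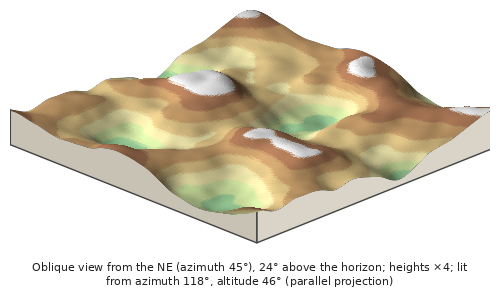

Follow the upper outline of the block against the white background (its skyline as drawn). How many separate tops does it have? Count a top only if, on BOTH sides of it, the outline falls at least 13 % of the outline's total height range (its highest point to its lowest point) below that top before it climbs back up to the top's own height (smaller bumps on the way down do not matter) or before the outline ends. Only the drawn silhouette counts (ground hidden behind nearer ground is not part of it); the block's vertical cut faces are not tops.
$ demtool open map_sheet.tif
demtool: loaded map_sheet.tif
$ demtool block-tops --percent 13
1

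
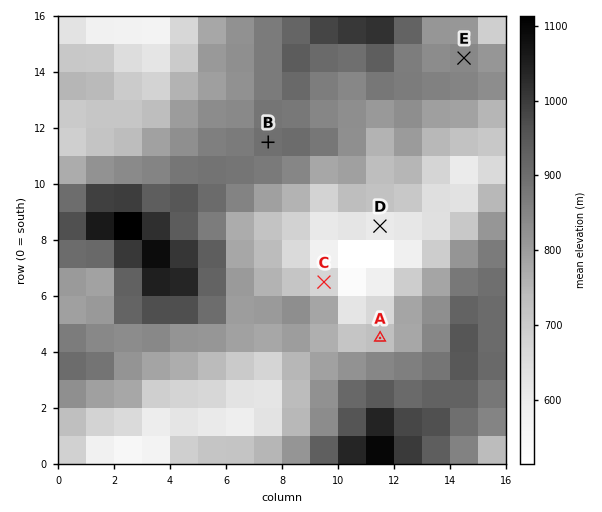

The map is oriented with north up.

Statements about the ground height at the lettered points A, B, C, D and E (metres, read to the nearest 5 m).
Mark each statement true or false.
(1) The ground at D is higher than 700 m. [false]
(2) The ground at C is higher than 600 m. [true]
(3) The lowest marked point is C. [false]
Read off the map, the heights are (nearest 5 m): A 720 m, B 895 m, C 685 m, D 605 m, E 840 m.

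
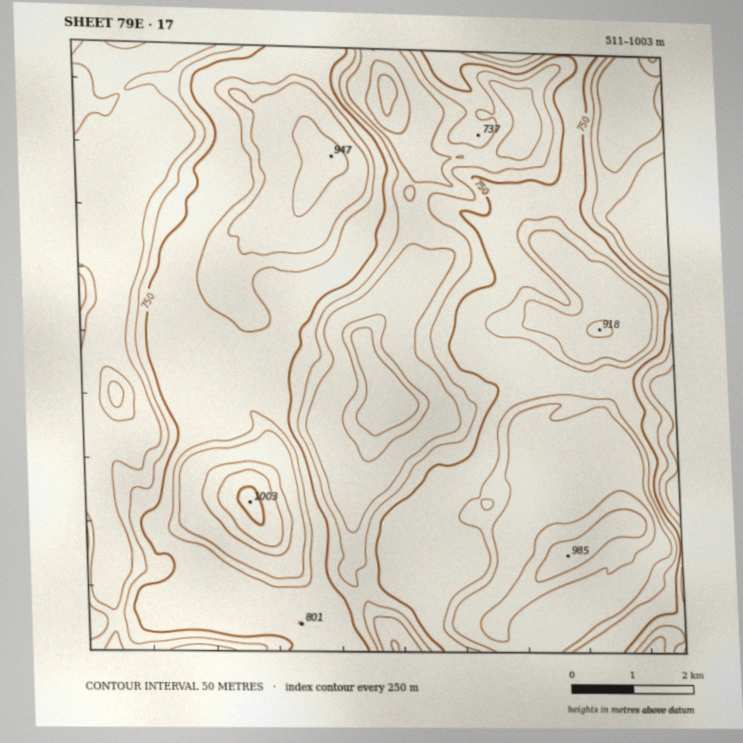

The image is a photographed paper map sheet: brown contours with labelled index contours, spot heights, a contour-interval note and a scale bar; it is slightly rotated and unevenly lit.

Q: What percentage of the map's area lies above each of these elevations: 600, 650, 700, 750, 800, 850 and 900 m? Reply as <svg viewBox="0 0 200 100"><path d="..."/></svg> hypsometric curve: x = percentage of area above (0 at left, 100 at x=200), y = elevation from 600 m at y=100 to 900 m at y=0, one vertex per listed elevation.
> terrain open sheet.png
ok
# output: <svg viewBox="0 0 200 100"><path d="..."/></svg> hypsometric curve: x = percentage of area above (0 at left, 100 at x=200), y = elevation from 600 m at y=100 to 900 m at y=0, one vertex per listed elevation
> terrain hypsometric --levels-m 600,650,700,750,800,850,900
<svg viewBox="0 0 200 100"><path d="M194 100l-40-17-21-16-23-17-53-17-16-16-30-17"/></svg>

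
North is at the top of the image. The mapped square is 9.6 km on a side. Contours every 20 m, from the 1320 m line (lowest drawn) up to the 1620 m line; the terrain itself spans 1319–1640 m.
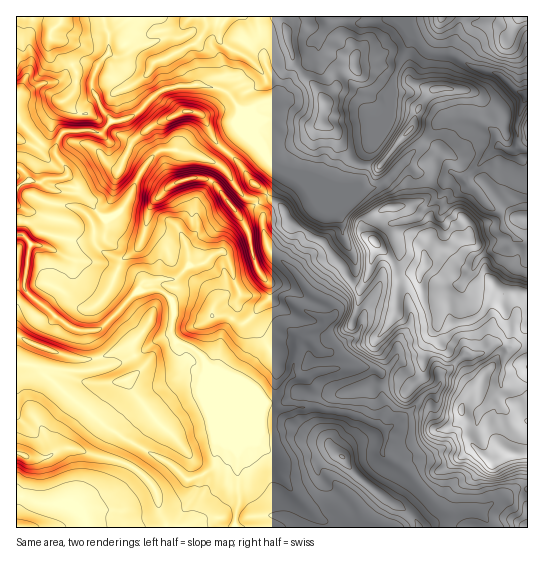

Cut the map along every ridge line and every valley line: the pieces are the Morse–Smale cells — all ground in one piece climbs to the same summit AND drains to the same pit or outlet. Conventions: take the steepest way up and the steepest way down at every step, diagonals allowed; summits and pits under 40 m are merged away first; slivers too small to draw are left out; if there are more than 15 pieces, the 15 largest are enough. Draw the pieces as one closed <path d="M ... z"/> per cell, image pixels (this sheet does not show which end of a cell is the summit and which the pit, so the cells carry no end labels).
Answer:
<path d="M23 285l-7 1 0 241 218 1 2-17 3-5-2-56-30-72 0-13-3-6-14-12-12-4-6-8-1-6 2-10 0-16-2-5-13-9-20 2-35 36-8 4-16 0-8-3-13-9-29-24z"/><path d="M18 120l-2 1 0 164 7 0 6 10 29 24 13 9 8 3 16 0 8-4 35-36 20-2 5 3 8 6 2 5 0 16-2 10 1 6 6 8 12 4 14 12 3 6 0 13 30 72 2 56-3 5-1 16 116 1-12-8-12 3-8-4-23-24-15-18-5-19-20-17-19-46-24-25 4-4 4-31 15-24 1-12 3-4-13-40-4-3-5 0-16 12-13 1-11 12-5 3-12-1-18 4-5-7-23-9-13-4-29-3-23-12-19-4-8-9 4-13-1-13 20 8 24 4 15 10 14 0 6-5 4-9 5-1 9-7 25-50-15-12-23-4-9-10-8-2-30 1-6 9-3 11-8-4z"/><path d="M175 149l-16 2-8 7-14 20-5 15-9 16-9 7-5 1-7 12-17 2-15-10-19-2-24-8-4 24 8 9 19 4 19 11 38 5 31 12 5 7 18-4 12 1 5-3 11-12 13-1 11-9 10-3 5 6 12 37-3 4-1 12-15 24-4 31-4 4 22 21 24 10 8 2 12-8 4-9 10-13 6-34 10-8 13-4 13-13 0-4-8-9-16-8-16-22-26-21-5-16-3-23-7-11-9-3-5-4-13-22-17-11z"/><path d="M342 311l-5 1-15 15-13 4-10 8-7 36-7 7-8 15-14 6 15 6 37-2 12 4 23 2 28 11 7 6-2 24 22 15 33 38 13 7-4 14 42 0-1-6-9-11 36-22 13 0 0-146-17 5-17-4-12 9-17 2-18 16-8 4-4-12-12-7-26 1-14 15-17-5-32 2-1-12-5-4 18-13 9-3 6-10 0-8-2-2z"/><path d="M281 16l-151 0-22 18 1 16-10 13-6 12 0 18 8 16 10 12 7 0 19-8 20-20 10-5 31-4 24 5 7 5 11 16 5 4 19 39 11 14 56 20 24 1 6-6 3-16-13-7-11-16-4-10-15-11 4-20-8-13-14-14-8-10-8-35z"/><path d="M502 221l-17 2-11 4-5 4-2 8-8 0-10 9-6 1-13 11-11 13-10 0-8 4-7-12-8 3-3 3-7 23-11 15-4 18-4 8-11 5-18 13 5 4 0 12 33-2 17 5 14-15 26-1 12 7 4 12 8-4 18-16 17-2 12-9 17 4 16-5 1-100-13-4-11-10z"/><path d="M235 391l21 50 20 17 4 16 8 12 31 33 8 4 12-3 14 8 94-1 4-13-13-7-33-38-22-15 2-24-7-6-28-11-23-2-12-4-37 2z"/><path d="M325 16l-43 0-1 3 6 11 8 35 8 10 14 14 8 13-4 20 15 11 4 10 11 16 12 6 16-39 10-13 4-34 16-36 2-10-3-6-11-10-40 7-28-1z"/><path d="M242 111l-3 12 4 10-27 30 11 8 13 22 5 4 9 3 3 5 6 9 0 13 6 23 26 21 16 22 16 8 6 6 7-14 13-12 3-7-1-15-12-24 0-9-6-13-3-5-19-11-17-21-23-9-6-6-16-28-5-15z"/><path d="M103 16l-87 1 0 102 30 29 8 4 3-11 6-9 30-1 8 2 10-11 0-3-10-10-9-20 0-10 5-13 12-16 0-15-4-6z"/><path d="M523 93l-2 0-22 18-5 21-16-11-13-4-16 0-8 3-16 18 14 12-7 9 3 10-8 28-17 8-24 3-14 9 17 7 28-7 8-9 15-11 4-15 7-10 15 7 2 6 21 22 6 2 6 6 2 6 12-4 12 0 1-122z"/><path d="M411 35l-18 44-4 34-10 13-6 16-6 11-2 12 14 2 31-38 5 2 10 8 18-20 27 0 11 4 13 9 5-21 22-18-3-1-21-19-26-6-20-12-14 0-10-3z"/><path d="M198 84l-19 1-18 6-28 25-10 4-12 1-10 13 9 9 23 4 6 4 10 10 10-10 16-2 42 14 26-30-4-10 2-12-12-17-4-3z"/><path d="M527 16l-120 0 0 10 4 8 16 18 10 3 14 0 20 12 26 6 21 19 9 3z"/><path d="M451 172l-6 7-2 12-5 8-13 9-8 9-23 6-2 3 7 21 0 14-6 4 8 12 8-4 10 0 5-7 19-17 6-1 10-9 8 0 2-8 5-4 11-4 18-2-2-6-17-13-4-7-12-10-2-6z"/>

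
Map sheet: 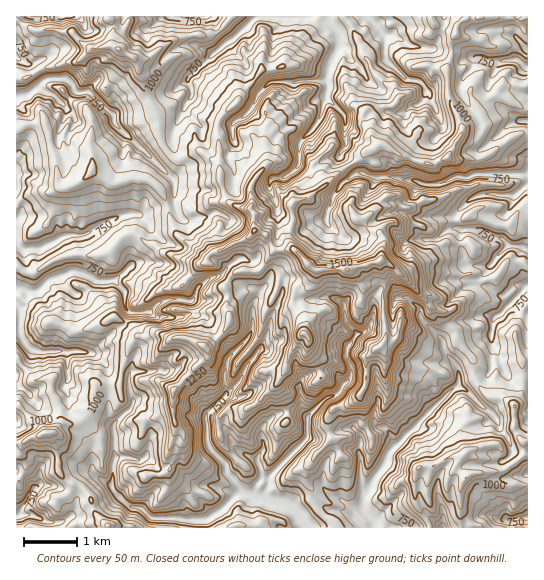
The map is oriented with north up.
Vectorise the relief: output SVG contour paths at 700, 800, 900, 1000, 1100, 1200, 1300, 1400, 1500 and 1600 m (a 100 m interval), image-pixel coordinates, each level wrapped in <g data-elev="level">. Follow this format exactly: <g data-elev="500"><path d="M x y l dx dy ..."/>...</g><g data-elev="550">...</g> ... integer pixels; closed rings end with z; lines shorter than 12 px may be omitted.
<g data-elev="700"><path d="M293 527l-7-11-27-8-12-2-6-5-6 2-8 10-21 11-55-4-10-9-12-5 13 0 8 8 4 1 20-1 12 1 5-1 14-1 13-8 6-6 1-4-3-6 7-2 1-2-8-11-2-11-11-12-3-5-1-28 2-5 2 25 3 7 16 17 4 9 9 9 8 4 8-9 1-5-4-11 3-4 4-2-1 6 4 11 3 1 3-2 34-31 2-5 0-16 4-3-1 25-28 31-5 7-1 4 2 6 4 4 6 0 12 4 3 8 19 24"/><path d="M354 527l-14-16 5-4-6-8 2-1 6 3 7-3 7-38 2 14 3 3 9-10 15-27 8-2 5-7 7-5 16-16 25-20 1 0-6 8-23 24-4 8-8 5-17 19-3 13-9 11-5 13-5 8 1 5 6 6 6 1 0 6 3 4 12 4 2 2"/><path d="M527 520l-17 1-3-2 20-5"/><path d="M17 510l13-15-1 7-5 8 6 5-13 5"/><path d="M527 292l-25 25-9 5 0-7 8-5 16-20-3-5 1-2 12-5"/><path d="M17 279l17 6 14-11 23-8 12 2 16 9 20-2 1 2-2 8-5-1-18 0-14-6-10-1-8 7-12 2-1 4-7 7-9 2-5 3-5 24 2 9 4 7 12 7 16 1 4 1-19 4-12-1-8-7-6-10"/><path d="M527 254l-9-5-7-1-5 2-8 6 6-11-2-4-4-3 5 0 10 6 10-1 4 2"/><path d="M17 210l6-3 5 8-5 14 0 12 3 2 12-1 20-9 7-1 16 2 11-3-6 4-21 5-24 15-10-1-6 4-8-6"/><path d="M527 190l-13 10-7-2-22-4 26-3 10-8 0-2-2-2-41-2-9 3-12-1-10 3-4 0 12-7 11 0 10-4 45-2 2-3 2-8 2-2"/><path d="M17 162l4 4 2 8-2 5 1 10-5 9"/><path d="M17 89l10-2 19-12 20-1 7 5 5 9 12 0 17 19 9 6 1 10 4 6-8-4-4-11-19-18-4-1-12 0-7-10-5-3-12 0-4 4 18 16 1 5-8-4-6-6-13-3-8 6-7 2-4 4-2 0"/><path d="M527 72l-4-2-8-7-16-2 16-5 12 6"/><path d="M17 52l4 7-1 2-3-1"/><path d="M212 17l-6 2-8 0-17-2"/><path d="M338 17l9 13 5 17 0 8 3 7-2 1-4 0-6-6-4 5-6 16 1 9-3 8 3 10-5-1-3 1-7 14 2-16-2-8 3-9-7-3-10-1-11 2-1-2 21-3 6-4 1-9 9-21-11-9-3-7-3-3-16-1-15 1-5-3-19-2-3 2-5 8-37 26-4 1 2-7 14-12 8-5 17-17"/><path d="M379 17l7 4-1 4 2 3 10 1 1 5 5 5-1 3-4-1-8 4-1 10 1 4 16 19 0 1-24-17-3-19-5-4-7-12-6-1-9-9"/></g><g data-elev="800"><path d="M179 527l-30-3-12-9-7-1-16-12-16-24 1-1 7 1 2-1 1-14 5-13 6 7-3 12 1 17 7 5 5 8 4 2 15-1 1 7 4 4 24-5 5-6 3 0 7 7 4 1 2-2-1-8 11 3 5-2 0-2-4-4-12-7 4-5 9-5 4-9-1-4-10-9-3-7-2-30 1-10 2-2 5 0 10-7 5-5 3-8 4 3 4 1-3 8-18 20 1 21 6 9 12 11 4 6 12 8 4-2-1-4-14-13-1-7 16 4 3 0 4-4-1-9 2-5 3-1 6 10 1 17 2 3 3-1 6-6 7-12 14-8 0-11-2-9 2-5 9-2 16-12 11-4 5-9 7-3 0 3-8 12-15 9-11 12-2 14 3 10-1 3-5 3-11 12-13 17-1 4 1 2 13 1 7 7 7 3 1-1 0-9 5-3 4-6 2 0 2 8 4 2 4-1 6-4 8 1 2-1 3-7 1-11-4-9 5-4 3-10 4 5 0 9 6 14 9-13 6-17-2-3-5-3 0-3 8-1 6 4 4 0 4-6 8-8 10-4 4-7 2-7 15-3 5-8 9-4 2-7-7-20 12 10 6 19 21 26-6-2-15-13-8 1-12 12-5 10-5 4-1 1 3 4-2 5-13 7-8 2-4 7-11 8 1 8-3 10-6 4-6 8 1 12 3 3 9-2-1 8 1 3 19 14 3 4"/><path d="M271 527l-2-4 0-4-4-2-6-1-8 2-13-4-5 4-19 9"/><path d="M439 527l1-2 3-3 3 5"/><path d="M527 525l-21 0-11-3-3-5 6-1 3-5 5-2 5 4 3 0 6-3 7-5"/><path d="M17 499l4 0 2-3 5-7 1-7 12-3 3 6-9 13-2 9 5 5 6 2 3 5 8 3-8 2-17-3-8 3-5 1"/><path d="M17 369l2 5-2 8"/><path d="M527 330l-6-11-10 0-13 12 3 16-2 7-1 1-7-1-1-1-8-14 0-6 4-4-1-4-3-4-8-2 0-2 4-9 13-7-4-8-6-7 6-3 8 3 4-1 8-15 3-11-1-1-3 1-12 13-11 5-2-7-9-4 15-8 1-8 3-4-1-1-15-11-8-2-6 1-9-4 5-3 24-2 14 5 10 2 6 4 3 0 4-13 1-11-1-1-10 9-3 1-7-2-2-3 1-2 6-5 1-3-2-2-19-2-9 2-15 8-1-1 5-11 11-8 8-3 20-2 3-1-27-5-9 3-14 0-16 6-9 0-12-2-15-8 11-3 17 4 12-3 10-5 12-2 4-2 28-4 8 1 3-3 1-5 1-3 17-12"/><path d="M17 144l5-3 5-1 6 11 1 16 5 7-2 4-6 4 1 5-1 6 17 21 0 4-5 8 0 2 6-1 2-6 3-4 12-5 5 2 3 6 5-3 7 0 13-5 20-3 14 0 8 3 2 2-1 3-1 1-8 0-11 3-11 7-20 16-8 3-6 0-10 3-15 8-14 11 0 2 17-8 10-3 12-1 11 3 17 8 10 0 6-4 6-11 4-1 11 5 3 3-14 17-5 2 5 10-3 15 6 5 7 0 10-2 2 2-2 4-24-1-5-5-3-14-5-4-8 1-16-1-4 11-4 3-8-1-13-6-8 4-3 5-8 0-7 6-4 13 1 4 6 8 8 4 5-2 10 2 6 4 7-2 7 1 13 5 2 3 0 2-3 2-20 0-3 2-3 10-2-8-3-2-13 1-6 2-14 1-3-2-9-14"/><path d="M527 127l-14 0-8 2-1-2 5-9 0-6 6 0 12 2"/><path d="M64 94l1-4-4-2-1 2z"/><path d="M17 84l9-1 19-11 20-2 4 0 6 4 8 10 7-2 9-6 2 3-4 7 0 4 13 13 5-2 3 2 5 8 2 14 24 28 3 5-14-8-8-7-7-2-6-5-10-11-2-8-18-18-10 1-4 2-1 3 5 14-2 4-1 0-4-6-8 7-1-11-6-1-6-8-10-4-2 1-6 6-1 7-1 2-6 0-6-3"/><path d="M527 78l-5 2-9-3-2-2 1-5-3-2-8 3-10 7-1-11-9-3-10-2-4-3-1-2 2-4 5-2 9 0 8 3 15-2 7-6-2-4-9-7 3-4-1-4 7-2 5 0 11 9 0-8 1-2"/><path d="M17 34l7 8 0 7 2 3 5 2 3 3 11-1 2 2-2 3-15 9-13-2"/><path d="M80 17l-2 2-16 3-11-2-13 2-12-2-4-3"/><path d="M222 17l-5 8-11 1-5-2-12 1-22-2-9-2-1-4"/><path d="M411 17l7 10-4 7 1 5 20 6 2 5-6 3-25 1-5 4-1 4 9 11 13 3 8 9 4 2 4 27-3-1-4-6-4-3-9 4-6-2 0-1 7-6-1-12-4-1-11-1-9-8-8 0-12-8-4-9-5-4 13 31-3 1-9-1-4-2-4-7-7-1-5-3-4 2-2 5 1 10-4 7 12 16 0 9-3 8-1 1-2-1-3-14-6-6-4 0-5 11-9 12-13 9-4 9-2-11 10-12 7-12-1-7-6-3-1-8 7-8 0-4-10-1-10 6-11-6-9 0-12 8-6 9-1 1-1-1 3-10 12-14 39-4 4-2 2-8 5-8 0-5-3-3-8-3-4-5-5-3-8-2-13 3-4 3-7-13-5-2-3 8-8 10-5-3-3 0-5 7-1 5-5 1-10 4-6 6-12 6-4 7-5 2-1 2 1 13-3 4-3 0 1-6-2-5-7-3 5-11 17-17 1-4-4-6 15-4 29-26"/></g><g data-elev="900"><path d="M144 527l-9-6-9-1-5-7-8-2-5-2-9-18-20-17-2-7 1-4 5-2 10-9 6 7 2 9 1 1 1-2 5-29-3-15 4-5 5-1 15-11 3-8 3 3-3 9-8 8-4 8 5 8-2 7 1 8 3 2 11 4 9-4 2 2 0 5-8 6-12-1-4 1-3 5 1 9 2 2 6 4 2 9 2 1 6 0 14-8 4 1 2 3-4 9 2 3 4-1 16-14 4-6 2-7 7-1 10-12-6-15 1-18-5-13 2-4 2-10 7-5 11-2 5-5 3-18 4-12 5-5 2 0-3 7-2 13 2 9 5-3 11-15 4-3-7 20-7 11 2 5-11 5-12 14 2 20 5 6 2-4-2-10 1-4 9 5 6 7 11 3 5-14 7-7 12-5 2 1 0 2-6 12 6 11 3 1 5-5 7-1 7-6 1-6-4-10 5-17 2-1 4 5 5 3 16-12 8-2 3-3 2-8 6-1 3-4 1-6-2-9 5 5 2 10-1 10-12 14-14 8-8 12-2 12 5 7 0 3-3 6-6 4-8 10-1 8 3 3 7-2 8-11 8-6 6 2-1 10 14-2 0-4-6-6 0-4 2-3 6-2 2-7-2-2-8-2-1-2 11-8 4 1 2 5 6 3 4 12 0 5 1 3 3-1 2-7 0-5-5-7-2-7 6-12 2-1 3 9 12-2 12-11 9-5-1-7 3-8 8-5 6-11 1-1-6-7 9-7 2-13-7-18 20 9 3 4 3 10 5 2 7 6 6 9 3 0 3-2-2-7-9-12-4-16-6-6 8-8 2-14-3-3-8 2-1-1 1-9-8-7 0-4 4-3-2-7 2-8-2-10 2-7-4-3-10 3-11 0-4-3 1-1 8-1 5-3 3-5-1-6-6-6 11-7 13-16 7-5-6-3-18 6-20-1-5 2-4-6-9-4-12-3-14 0-17-7 4-2 5 3 8 1 26-2 5-2 23 6 8-1 5-1 5-5 14-2 6-5 7 1 8-1 13-8 4-6-1-3-16 6-5-1 13-20 3-8-8-14-13-14 1-8-3 0-2 4 2 15-4-1-9-11-3-7 2-14-2-10-1-14 2-5 15-5 0-2-6-6 1-2 3-3 5-2 24-4 3-2-1-1"/><path d="M433 527l-3-10 5 0 3-1 3-12 5 6 5 17"/><path d="M492 527l-6-7-7-3-1-2 3-4 8-6 1-5 9-4 15 4 4-3 9-4"/><path d="M17 490l4 1 2-1 2-12 7-5 6-10 3-1 4 1 1 14 3 3 7 3 2 4-11 4-2 5-6 3 0 4 2 3 7 3 7 7 8-1 7-4 4 1 2 3-1 3-10 9"/><path d="M527 478l-4-1-1-2 5-7"/><path d="M17 413l4 5 1 5-1 3-4 2"/><path d="M527 413l-2-3 2-8-5-12-7 1-13-3-16 0-7-2 0 4 5 7 4 4 9 4 6 10 1 10-2 6-4 0-7-5-8 0-1-3 1-6-8-4-5-7-4-3-13 8 1 7-2 7-15 18-6 3-12 2-4 5-5 1-4 3-2 17-8 7-2 6 3 2 5-4 4 2 2 18 15 16 4 6"/><path d="M520 367l3 1 3-9-6-10-3-16-2-2-2 2-1 4 3 8 2 16z"/><path d="M86 17l2 8-2 5-3 0-4-5-5-2-12 3-12-1-12 2-9-1-2 1 2 4 8 6 16-2 12 5 5 5 1 5-16 15 0 2 11-1 13 4 7 8 5-3 3-8 9 2 4 4 2 8 8 3 9 10 1 7 5 5 1 5 0 14 7 5 26 35 12 10 0 7-1 12-3 4-4-13-3-4-19-16-9-5-7-2-3-7-6 9-3-2-2-9-14-12-8-22-5-6-5-5-3 3 0 7 3 9-1 4-4 5-7 3-4 10-3 0-4-4-4 8-2-2-3-5-2-13-5-13-4-5-2-1-1 1 0 11 6 23 4 26-2 16-3 6 4 3 17 2 9-1 20-5 16 3 22-5 5 1 8-1 3 1 12 15 1 25 5 11-5 1-7-3-8 0-6-2 4 7 8 6 3 6 8 6-3 4-7 2-4 8-7 4-2 10-4 8-4 3-1 3 2 2 5 1 11-3 8-6 9-1 9 1-7 2-10 6-2 4 3 6-2 3-32-3-5-4-6-12-10 3-14 10-14 7-12-1-11-5-9 2-3 3-1 5 3 5 15 0 11 7 15 0 12 3 9-2-1 8 5 4-3 8 1 8-2 2-6-3-11-2-7 3-7 0-2 5 3 15-6 3-1 8-9-8 2-12-1-8-2-2-9 0-5 3-15 3-3 6 0 4 3 3 9 3-1 6 5 7-4 9-4-1-8-7-5-8-5 0"/><path d="M427 17l1 5 5 7 7-2-5-10"/><path d="M451 17l-2 8-4 5 2 13 2 7-3 8-11 4-8-1-9 2-7 3 0 1 2 2 13 2 5 7 6-3 4 3 1 21 5 26-1 6-4 3-3-1-1-6-12-16-7 2-7 0-3 5-4 2-4-4-5-2 8-8 1-5 8-4-2-7-10 0-6-2-5 10-4 2-27-3-9-4-5 9 8 12 0 15-5 6-1 10-2 1-4-9-3-17-3-3-2 0-6 11-13 17-3 1-4-1-2 3-4 20-7 5-11 5-1-1 10-8 3-7-2-23 10-10 4-8-2-4-7-3 0-8-3-7-9 0-2-2-5-3 0-4-6-1-10 8-8 14-6 7-12 5-4 3-2-3 15-16 7-16 11-13 5-2 33-5 2-2 2-10-8-4-4-4-8-4-4 1-8 8-4 0-3-11-4-3-15 16 1 8-2 3-2 0-6-4-8-1-7 2-3 7-13 10-5 10-2 9-3 4-6 4-1 5-6 3-8 7-2-3 3-16-1-5-11-5-2-5 4-8 12-20 5-3 6-2 2-3-4-5-10-4 2-3 9-4 4-1 8 1 4-4-7-4-12 2-21-1-5-1-16 3-6-7 9-5-4-5"/></g><g data-elev="1000"><path d="M121 527l1-1-4-6-12-3-12-6-1 3 2 9 2 4"/><path d="M91 503l2 1 0-5-3-2-1 4z"/><path d="M141 482l5 1 9-5 15 0 8-14 7 1 2-2 6-10 1-22-9-16 5-6-1-12 6-4 6-6 13-2 3-1 2-13 5-14 27-26-2 10-16 20-2 12 0 4 2 1 2-2 8-13 16-18 4 0 1 5-13 17-9 23 1 1 9-1 0 5-3 4-18 7 3 15 5 6 4-1 15-13 12-7 15-1 6-2 5-9-1-8 6-4 5 12 7 3 5-2 7-6 9-3 3-14 6 2 3-4-4-13 1-14 8-5 3-8 8 3-6 6-6 15 6 11 1 6-1 11-14 17-14 8-4 8 0 7 3 2 3-1 9-7 27-1 9-12 2-6 4 2 0 10 2 3 11-11 3-4 2-12 3-4-2-7 4-8 0-7 10-10 2-6 2-6 4-6-7-14 1-10-3-5 8 4 5 10 8 4 4-3 9-1 8-5 2-2 0-3-2-2-8 3-2-1 2-7 0-4-14-10 2-18 3-6 0-3-7-9-9-1-14-7 6-7 0-6 3 0 8 2 1-1-1-4-10-5-2-3 7-4 2-6 13-5 2-4-15-3-5 4-6 1-4-10-2-2-20-6-14 7-2-7-10-3-13 5-7 7-3 0 4-9 12-12 6-3 6 0 7 4 7 0 8 0 5-3 7 0 9-3 19 7 9 1 4-1 4-5 14-1 5-3 2-4-3-4 0-2 1-6 7-12 1-9-19-25-1-1 0 5 5 16-1 10-14 16-5 3-9 0-8-5-1-4 3-3 3-8-2-4-3 0-5 4-2 6-4 0-6-4-9-11-3-2-7 0-10-13-7-1-7 4-1 9 2 16-2 4-4 1-2 8-6 7-2 5-5 2-3-3 5-13-5-13-1 0-8 5-12 15-7 2-2 13-6 6-13 9-12-1-4 5-1-1 0-8 9-3 8-4 5-7 2-5-4-9-1-12 2-3 5-3 2-4-2-2-7 0-1-10-5-5-7-1-6-11-3 2-5 7-2 12-21 8-1 6 1 12-1 2-3-1-5-5-3-19 18-16 5-9 2-8 6-10 8-8 0-2-4-5-9 15-7 4-11-3-6 6-14 17-1 7-6 9 1 8-3 14-3 0-3-1-5-7-2 6-4 7 0 9 9 6 1 4 1 10-1 10 3 5-4 5 0 15 10 7-5 8-12 9-4 0-9-3-3 1 0 5 9 10-2 3-12 1-3 3 9 9 0 4-7 7-6 2-1 6-8 7-9 12 3 1 8-5 11-2 24 1 3-2 4-8 4-2 1 1-3 6-2 11-6 3-18-1-10 5-1 3 13 5-2 3-8 0-6 3-14-2-17 2-1 3-4 5-3 10-1 29-4 15 4 14 2 3 3-1-1-14 1-14 9-11 3 5 11 4-10 4-3 3 3 10 9 5 3 5-3 12-5 2-8 7 5 8 0 10 1 2 4-2 7-9 3 1 5 5 0 19 3 17-4 2-11-2-8 2-1 2z"/><path d="M17 459l8 0 2-2 0-4 4-3 20 2 4 5 0 16 4 4 4 2-2-22 7-8 3-12-2-8 4-6-12-6-11 4-18 0-1 1 1 4 0 3-15 8"/><path d="M527 433l-7-6-2-12 1-12-4-3-4 0-2 3 2 15-2 11 9 22-3 6-12 7-4-1 0-3 7-3 1-4-2-10-5-5-10-1-29 4-16 7-4 5-7 4-8 0-13 4-4 8 0 10 5 19 1 1 4-7 7 11 4 4 2-2 1-16 4-9 2-1 4 16 4 6 6 1 4 13 4 4 6-5 2-19 6-10 3-1 21 2 8-1-6-4-1-3 22-16 5-2"/><path d="M281 426l4 1 4-2 1-3-1-4-3 0-4 3-2 2z"/><path d="M90 409l5-3 6-20 0-4-6-4-4 0-2 3-1 16z"/><path d="M101 325l5 1 8-3 10-1-7-9-3-1-12 7-2 3z"/><path d="M83 179l6-1 7-4 0-8-3-8-2 0z"/><path d="M277 69l6-1 3-2-4-2-5 3z"/><path d="M94 17l0 6 5 6 1 2-7 6-8 1-6-4-5-6-3 0-3 2 0 3 12 17-8 11 0 2 3 3 10 0 6-7 8-1 3 5 11 1 10 8 6 1 6 10 8 7 3 1 8-10 5-11 2-12 11-16-2-1-11 0-12 7-6-6-7-2-4-6 4-13 0-4"/></g><g data-elev="1100"><path d="M111 527l0-2-4-2-2 2 1 2"/><path d="M459 491l2 1 4-7 8-7 11-5-5-3-17-1-1-2 5-5 12-4-2-5 2-6-13 0-19 11 5 0 3 3-5 13 1 1 5 0 3 1z"/><path d="M416 470l4-1 2-3-5 1z"/><path d="M165 458l2 0 6-3 12-1 2-3 3-10 0-10-9-16 1-4 4-4 0-13 13-12 8-5 7-1 6-19 5-6 1-5 8-2 11-12 3-9 2-13 3-4 2 4 1 11 0 13-4 8-16 20-1 5 2 0 12-13 20-25 1 12 3 2 1 6-4 8-8 1-9 12-2 7 0 4 10 2 2 4-9 15-10 5 1 5 18-8 6-6 8 1 13-5 1-1-3-6 1-2 7-6 3-6 10 2-3 11 3 4 8 1 6-5 8-2 0-15 4-2 6 0 1-1-4-9 1-4-2-10 4-7 6 1 3-3-7-13 2-10 3 8 9 8 4 2 8-3 1 3-1 4-10 7-2 7-4 6 0 4 5 8 0 17-3 6-6 6-4 8-1 4 5 3 18-1 4-5-1-6 8-13 8 13 3 0 2-6 2-18 4-8 0-10 4-4 5-1 3-3 2-6-1-8 5-4-5-19-4-7-4-2-7 0-1-4 8-4 5 0 24 17 6-1-5-7 7-4-11-12-3-23-2-4-13-12-3 0-4 5-2-2-2-11 5-2 2-3 1-13-10-10 4-1 9 0 2-3-11-5 4-7-2-3-2-2-8-1-8-3-8 6-11 6-3-4 2-8-2-3-13 2-4 2-4 7-4 4-3 8-4 5-2 10 2 5-2 1-4-3-3-6 2-9 4-7 0-7 9-14 13-14 7-3 8-1 8 4 6 0 3-2-3-6 3-2 11 2 4 3 12-1 25 8 8-6 13-1 1-1-2-6 2-10 6-9 0-4-10 14-11 10-8 4-20-4-15-10-11-10-17-8-5 6-1 8-6 4-4 7 0 5-3 3-9 5-8 3-3-1-4-4-8-1 3-6 12-10 0-4-3 0-8 10-13 8-3 9-8 8-16 9-5-3-3 0-1 5 0 9-9-7-2-5 4-11 8-4 4-4 5-1 3-5 1-3-5-5-2-6-3-2-5 0-7-8-7 0-5-3-3 0-1 1 3 10-4 12-14 4 1 10-2 4-10-17-2-11-4-8-3 16-5 3-1 1 3 6-1 17 5 7 1 5-2 3-6 1 0 5 23 11 5 5 0 3-11 8-3-8-5-1-3 6-8 7-7 4-2 4-5 3-3 7-9 6-1 1 4 7-1 5-13 11-7 8 24 3 3-2 5-10 12-5 9-1 1 2-7 5-7 11 0 4 4 4-8 6-6 3-18-4-4 1-1 3 3 2 17 1 2 1-9 7-21 5-8-1-7 1-2 1-2 6-6 0-2 2 0 4 6 0 7 4-2 19 2 3 5 1 8 0 4 2 4 0 1 2-4 5-8-1-9 5 11 19-1 5 1 6 6 18 1 7-3 19z"/><path d="M22 443l3 1 8-3 5 1 8-1 8 2 3-3 6-1 1-4-7-8-14 0-18 11-3 3z"/><path d="M226 111l4 0 9-5 3-5-1-5-3 0-3 2-8 9z"/><path d="M138 74l3 0 3-11 5-5-10-7-8-2-2-6-12-10-3-5-12 13-16 5 1 8 20-2 14 9 8 1 4 4z"/><path d="M103 17l0 2 1 3 7 3 4-4-2-4"/></g><g data-elev="1200"><path d="M183 439l0 1 2-1 1-6-8-18 0-6 3-6 0-8 4-6 20-18 8-2 8-19 1-7 7-4 5-1 6-5 2-10 0-17 7-13-3-6 3-2 10 0 9-2-7 26 1 14 1 0 7-10 5-3 1 24 3 2 4 0 2 2-1 4-4 4 0 7-5 8-6 5-7 1-4 3 1 3 12 3 1 3-2 8 1 4 6 0 5-3 5-7 7-6 1-10 7 3 14 3 1 3-6 9 2 2 5 0 9-6 0-4-3-4-1-2 10-7-4-19 2-5 5-5 1-4 4-3-1-20-5-7 2-2 10 3 3 17 8 8 3 1 4-2 8-11 1-1 1 3 1 8-2 10-12 8-1 8-5 5 0 3 4 6 1 18-2 6-7 8 1 7 5 2 7-1 1-6 6-14 2-14 3 1 8 13 2 0 3-12 3-8 1-9 4-6 8-7-1-8 5-11-4-12-4-5-3 0-6 9-2-1-1-15 1-7 3-3 8 0 7 2 10 7 3 0 1-2 0-16-5-16-5-5-7 0-8-4-2-3 1-6-4-14 1-2 7 1-1-11-5-2-13-2 4-5 6-3 0-1-4-3 0-2 9-6 0-1-12-1-23 13-4-3 0-9-7-3-2 1-3 6-5 4-4 11 9 19 6 6-2 5-4 2-8-1-5-2-8 0-6-3-12-10-4-16 2-4 10 0 4-3 2-4-1-7 11-10 3-8-9 2-18 10-6 1-6-3-6 2-4 4-4 0 0 20-4 3-3-2-2-8-4-3-2-5-5-3-3-6 4-12 10-14-1-2-5-1-12 10-6 9-4 8 0 10-2 3-16 1 1 4 16 13-1 9-19 12-17 3-4 5-4 3-2 5-6 7 1 8 3 6 12-3 15-2 7-4-5 10-10 9-1 7 6 5-4 7-8 5 3 9-2 2-5-2-5 3-6 0-5 4-28 4-3 3 3 8-3 10 0 8 6-3 12-2 0 9 2 2 6-1 0 2-1 4-6 7-13 5-1 1 6 14 7 39 6-1z"/><path d="M116 50l3 1 2-2-4-2-2 0z"/></g><g data-elev="1300"><path d="M172 407l4-5 1-7 5-9 23-20 8-3 7-22 16-14 1-5-2-13-8-8-6 8 0 13-6 12-16-3-16-1-10 1-9 4-2 12 13-1 6 1 9 7 3 5-4 6-3 8-8 9-10 4 2 16z"/><path d="M281 375l1 1 7-3 3-14 3-3 3 1 4 6 5 1 6-1 7-6 4-16 2-19 9-3 2-2-2-11-8-6-8-2 8-6 8 0 7 2 7-2 3 2 2 4-2 7 0 9 6 6 1 0 2-5 7-4 1-9 2-4 3 0 3 3 2 5 0 29-4 5-7 2-2 8-5 7 5 11 3-6 8-1 4 2 3 7 2-1 4-6 3-13 8-11 4-17-2-9-2-3-3 3-4 15-1 1-2-3-4-19 0-12 3-12 3-2 21 8 1 0 1-2-3-19-18-11-4-7 1-8-5-11-1-4 3-3 5-2 0-1-9 1-11 4-5 0-2-3 6-9 0-3-12 3-12-9-1 4 3 12 4 4 11 2 3 6-2 10-14 10-16 2-11-1-12-5-16-11-3-4 0-7 2-6-2-8 0-4 4-7 8-4-14-1-5 4-2 4 4 9-1 7-2 3-9 5-5-6-7-2 0-3 2-4 0-4-7-4-11-15-4 11-6 5 7 10-2 14-6 4-16 8-13 4-13 14-1 4 2 3 17 1 3-2 0-7 8-3 8-6 11-1 8 4 6-3 3 6-4 8-5 2-11-1-8 4-1 4 26 1 3-1 7-8 4-2 9 2 7 9 1 3-2 15-6 20 1 2 3 2 3 4 1 16-8 30z"/></g><g data-elev="1400"><path d="M207 361l4-2 2-10-5-8-25-6-8 1-4 2 1 1 10 1 8 3 13 12z"/><path d="M303 357l3 1 3-2 5-6 3-7 1-5-3-13 2-12-14-1-7 6-4 32 1 1 6-4 3 3z"/><path d="M383 355l3 1 2-6-2-18-4 7-9 8-2 3 2 3 6 0z"/><path d="M362 293l3 0 5-6 1-5 2-4 12 1 4-6 2 0 6 5 9 4 3-1-4-9-16-18-3-12-1-1-7 3-8 8-12 6-15 1-10 3-11-2-4-4-8-2-20-15-5 0-4 7-6 0-3-4-1-12-6-2-7-6-1-3 2-6-5-4-1-6-2 0-4 6 4 8-4 15-6 7-9 3-15 9 4 1 18-9 14 0 6-4 9 6 2 10 11-1 5 1 5 3 5 12 6 8 0 5 4 8 11-2 10-7 10 0 20 4z"/></g><g data-elev="1500"><path d="M306 346l4 0 3-7-4-10-6-2-5 4-1 6 1 3 5 1z"/><path d="M349 278l9-1 4-5 5 0 7-4 7 2 5-3 7 1 1-1-12-16-8 6-15 5-28 4-14-1-3-5-7-3-10-10-4-1-2 1 0 4 8 8 4 10 11 8 4 1 5-3 14-2 5 4z"/><path d="M252 233l2 0 3-3-3-2z"/></g>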